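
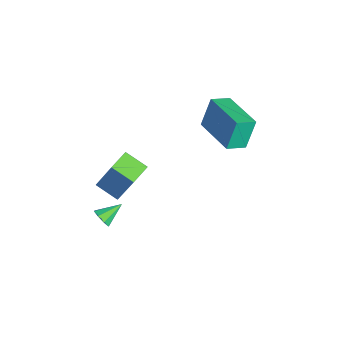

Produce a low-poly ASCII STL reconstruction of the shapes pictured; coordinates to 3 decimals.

solid 
facet normal -0.506 -0.748 0.430
outer loop
vertex 1.512 -3.16 4.376
vertex 0.7 -2.551 4.481
vertex 0.798 -3.78 2.456
endloop
endfacet
facet normal 0.796 -0.597 -0.103
outer loop
vertex 1.36 -2.949 1.979
vertex 1.512 -3.16 4.376
vertex 0.798 -3.78 2.456
endloop
endfacet
facet normal -0.506 -0.748 0.429
outer loop
vertex 0.798 -3.78 2.456
vertex 0.7 -2.551 4.481
vertex -0.013 -3.171 2.561
endloop
endfacet
facet normal -0.334 -0.289 -0.897
outer loop
vertex -0.013 -3.171 2.561
vertex 1.36 -2.949 1.979
vertex 0.798 -3.78 2.456
endloop
endfacet
facet normal 0.333 0.290 0.897
outer loop
vertex 1.512 -3.16 4.376
vertex 1.262 -1.72 4.004
vertex 0.7 -2.551 4.481
endloop
endfacet
facet normal 0.796 -0.596 -0.103
outer loop
vertex 2.073 -2.329 3.899
vertex 1.512 -3.16 4.376
vertex 1.36 -2.949 1.979
endloop
endfacet
facet normal 0.334 0.290 0.897
outer loop
vertex 2.073 -2.329 3.899
vertex 1.262 -1.72 4.004
vertex 1.512 -3.16 4.376
endloop
endfacet
facet normal -0.796 0.597 0.103
outer loop
vertex 0.7 -2.551 4.481
vertex 1.262 -1.72 4.004
vertex -0.013 -3.171 2.561
endloop
endfacet
facet normal -0.333 -0.290 -0.897
outer loop
vertex 0.548 -2.34 2.084
vertex 1.36 -2.949 1.979
vertex -0.013 -3.171 2.561
endloop
endfacet
facet normal -0.796 0.597 0.103
outer loop
vertex -0.013 -3.171 2.561
vertex 1.262 -1.72 4.004
vertex 0.548 -2.34 2.084
endloop
endfacet
facet normal 0.506 0.748 -0.429
outer loop
vertex 0.548 -2.34 2.084
vertex 2.073 -2.329 3.899
vertex 1.36 -2.949 1.979
endloop
endfacet
facet normal 0.506 0.748 -0.430
outer loop
vertex 1.262 -1.72 4.004
vertex 2.073 -2.329 3.899
vertex 0.548 -2.34 2.084
endloop
endfacet
facet normal 0.360 -0.803 -0.474
outer loop
vertex -0.19 -3.479 -1.364
vertex -0.652 -3.552 -1.591
vertex -0.221 -3.288 -1.711
endloop
endfacet
facet normal 0.708 0.643 0.291
outer loop
vertex -0.19 -3.479 -1.364
vertex -0.221 -3.288 -1.711
vertex -1.048 -2.668 -1.069
endloop
endfacet
facet normal 0.361 -0.804 -0.473
outer loop
vertex -0.221 -3.288 -1.711
vertex -0.652 -3.552 -1.591
vertex -0.504 -3.252 -1.988
endloop
endfacet
facet normal 0.408 0.860 -0.305
outer loop
vertex -0.221 -3.288 -1.711
vertex -0.504 -3.252 -1.988
vertex -1.048 -2.668 -1.069
endloop
endfacet
facet normal 0.358 -0.804 -0.474
outer loop
vertex -0.504 -3.252 -1.988
vertex -0.652 -3.552 -1.591
vertex -0.874 -3.391 -2.032
endloop
endfacet
facet normal -0.214 0.762 -0.611
outer loop
vertex -0.504 -3.252 -1.988
vertex -0.874 -3.391 -2.032
vertex -1.048 -2.668 -1.069
endloop
endfacet
facet normal 0.360 -0.803 -0.475
outer loop
vertex -0.874 -3.391 -2.032
vertex -0.652 -3.552 -1.591
vertex -1.114 -3.625 -1.818
endloop
endfacet
facet normal -0.796 0.406 -0.449
outer loop
vertex -0.874 -3.391 -2.032
vertex -1.114 -3.625 -1.818
vertex -1.048 -2.668 -1.069
endloop
endfacet
facet normal 0.359 -0.805 -0.473
outer loop
vertex -1.114 -3.625 -1.818
vertex -0.652 -3.552 -1.591
vertex -1.084 -3.816 -1.47
endloop
endfacet
facet normal -0.996 0.001 0.086
outer loop
vertex -1.114 -3.625 -1.818
vertex -1.084 -3.816 -1.47
vertex -1.048 -2.668 -1.069
endloop
endfacet
facet normal 0.359 -0.804 -0.474
outer loop
vertex -1.084 -3.816 -1.47
vertex -0.652 -3.552 -1.591
vertex -0.801 -3.853 -1.193
endloop
endfacet
facet normal -0.697 -0.217 0.683
outer loop
vertex -1.084 -3.816 -1.47
vertex -0.801 -3.853 -1.193
vertex -1.048 -2.668 -1.069
endloop
endfacet
facet normal 0.360 -0.804 -0.473
outer loop
vertex -0.801 -3.853 -1.193
vertex -0.652 -3.552 -1.591
vertex -0.43 -3.713 -1.149
endloop
endfacet
facet normal -0.073 -0.119 0.990
outer loop
vertex -0.801 -3.853 -1.193
vertex -0.43 -3.713 -1.149
vertex -1.048 -2.668 -1.069
endloop
endfacet
facet normal 0.360 -0.804 -0.474
outer loop
vertex -0.43 -3.713 -1.149
vertex -0.652 -3.552 -1.591
vertex -0.19 -3.479 -1.364
endloop
endfacet
facet normal 0.509 0.238 0.827
outer loop
vertex -0.43 -3.713 -1.149
vertex -0.19 -3.479 -1.364
vertex -1.048 -2.668 -1.069
endloop
endfacet
facet normal -0.906 -0.415 -0.089
outer loop
vertex -4.117 1.362 2.851
vertex -4.476 2.223 2.491
vertex -3.774 0.914 1.44
endloop
endfacet
facet normal 0.359 -0.861 0.361
outer loop
vertex -1.844 1.797 1.629
vertex -4.117 1.362 2.851
vertex -3.774 0.914 1.44
endloop
endfacet
facet normal -0.906 -0.414 -0.090
outer loop
vertex -3.774 0.914 1.44
vertex -4.476 2.223 2.491
vertex -4.132 1.776 1.079
endloop
endfacet
facet normal 0.226 -0.295 -0.928
outer loop
vertex -4.132 1.776 1.079
vertex -1.844 1.797 1.629
vertex -3.774 0.914 1.44
endloop
endfacet
facet normal -0.226 0.294 0.929
outer loop
vertex -4.117 1.362 2.851
vertex -2.546 3.106 2.68
vertex -4.476 2.223 2.491
endloop
endfacet
facet normal 0.358 -0.861 0.360
outer loop
vertex -2.188 2.244 3.041
vertex -4.117 1.362 2.851
vertex -1.844 1.797 1.629
endloop
endfacet
facet normal -0.226 0.295 0.928
outer loop
vertex -2.188 2.244 3.041
vertex -2.546 3.106 2.68
vertex -4.117 1.362 2.851
endloop
endfacet
facet normal -0.359 0.861 -0.360
outer loop
vertex -4.476 2.223 2.491
vertex -2.546 3.106 2.68
vertex -4.132 1.776 1.079
endloop
endfacet
facet normal 0.226 -0.294 -0.929
outer loop
vertex -2.203 2.658 1.269
vertex -1.844 1.797 1.629
vertex -4.132 1.776 1.079
endloop
endfacet
facet normal -0.358 0.861 -0.361
outer loop
vertex -4.132 1.776 1.079
vertex -2.546 3.106 2.68
vertex -2.203 2.658 1.269
endloop
endfacet
facet normal 0.905 0.415 0.089
outer loop
vertex -2.203 2.658 1.269
vertex -2.188 2.244 3.041
vertex -1.844 1.797 1.629
endloop
endfacet
facet normal 0.906 0.414 0.089
outer loop
vertex -2.546 3.106 2.68
vertex -2.188 2.244 3.041
vertex -2.203 2.658 1.269
endloop
endfacet

endsolid


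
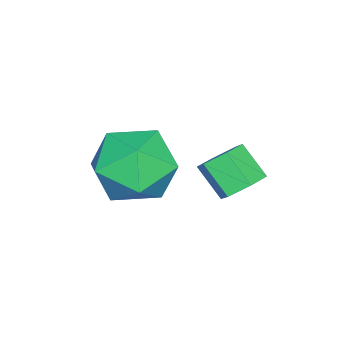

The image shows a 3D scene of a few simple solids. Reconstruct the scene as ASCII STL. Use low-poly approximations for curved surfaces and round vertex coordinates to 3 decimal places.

solid 
facet normal 0.258 0.687 -0.680
outer loop
vertex -1.172 -0.952 -1.979
vertex -1.451 -0.489 -1.617
vertex -0.824 -0.637 -1.529
endloop
endfacet
facet normal 0.804 -0.542 -0.242
outer loop
vertex -1.172 -0.952 -1.979
vertex -0.824 -0.637 -1.529
vertex -1.45 -1.693 -1.244
endloop
endfacet
facet normal 0.804 -0.542 -0.244
outer loop
vertex -1.45 -1.693 -1.244
vertex -0.824 -0.637 -1.529
vertex -1.102 -1.379 -0.795
endloop
endfacet
facet normal -0.258 -0.687 0.680
outer loop
vertex -1.45 -1.693 -1.244
vertex -1.102 -1.379 -0.795
vertex -1.729 -1.231 -0.883
endloop
endfacet
facet normal 0.258 0.687 -0.680
outer loop
vertex -0.824 -0.637 -1.529
vertex -1.451 -0.489 -1.617
vertex -1.103 -0.175 -1.168
endloop
endfacet
facet normal 0.865 0.149 0.478
outer loop
vertex -0.824 -0.637 -1.529
vertex -1.103 -0.175 -1.168
vertex -1.102 -1.379 -0.795
endloop
endfacet
facet normal 0.866 0.149 0.477
outer loop
vertex -1.102 -1.379 -0.795
vertex -1.103 -0.175 -1.168
vertex -1.381 -0.916 -0.433
endloop
endfacet
facet normal -0.258 -0.687 0.680
outer loop
vertex -1.102 -1.379 -0.795
vertex -1.381 -0.916 -0.433
vertex -1.729 -1.231 -0.883
endloop
endfacet
facet normal 0.258 0.687 -0.680
outer loop
vertex -1.103 -0.175 -1.168
vertex -1.451 -0.489 -1.617
vertex -1.73 -0.027 -1.256
endloop
endfacet
facet normal 0.062 0.691 0.720
outer loop
vertex -1.103 -0.175 -1.168
vertex -1.73 -0.027 -1.256
vertex -1.381 -0.916 -0.433
endloop
endfacet
facet normal 0.062 0.691 0.720
outer loop
vertex -1.381 -0.916 -0.433
vertex -1.73 -0.027 -1.256
vertex -2.008 -0.768 -0.521
endloop
endfacet
facet normal -0.258 -0.687 0.680
outer loop
vertex -1.381 -0.916 -0.433
vertex -2.008 -0.768 -0.521
vertex -1.729 -1.231 -0.883
endloop
endfacet
facet normal 0.258 0.687 -0.680
outer loop
vertex -1.73 -0.027 -1.256
vertex -1.451 -0.489 -1.617
vertex -2.078 -0.341 -1.705
endloop
endfacet
facet normal -0.804 0.543 0.243
outer loop
vertex -1.73 -0.027 -1.256
vertex -2.078 -0.341 -1.705
vertex -2.008 -0.768 -0.521
endloop
endfacet
facet normal -0.805 0.542 0.243
outer loop
vertex -2.008 -0.768 -0.521
vertex -2.078 -0.341 -1.705
vertex -2.356 -1.083 -0.971
endloop
endfacet
facet normal -0.258 -0.687 0.680
outer loop
vertex -2.008 -0.768 -0.521
vertex -2.356 -1.083 -0.971
vertex -1.729 -1.231 -0.883
endloop
endfacet
facet normal 0.258 0.687 -0.680
outer loop
vertex -2.078 -0.341 -1.705
vertex -1.451 -0.489 -1.617
vertex -1.799 -0.804 -2.067
endloop
endfacet
facet normal -0.866 -0.148 -0.478
outer loop
vertex -2.078 -0.341 -1.705
vertex -1.799 -0.804 -2.067
vertex -2.356 -1.083 -0.971
endloop
endfacet
facet normal -0.866 -0.149 -0.478
outer loop
vertex -2.356 -1.083 -0.971
vertex -1.799 -0.804 -2.067
vertex -2.077 -1.545 -1.332
endloop
endfacet
facet normal -0.258 -0.687 0.680
outer loop
vertex -2.356 -1.083 -0.971
vertex -2.077 -1.545 -1.332
vertex -1.729 -1.231 -0.883
endloop
endfacet
facet normal 0.258 0.687 -0.680
outer loop
vertex -1.799 -0.804 -2.067
vertex -1.451 -0.489 -1.617
vertex -1.172 -0.952 -1.979
endloop
endfacet
facet normal -0.062 -0.691 -0.720
outer loop
vertex -1.799 -0.804 -2.067
vertex -1.172 -0.952 -1.979
vertex -2.077 -1.545 -1.332
endloop
endfacet
facet normal -0.062 -0.691 -0.720
outer loop
vertex -2.077 -1.545 -1.332
vertex -1.172 -0.952 -1.979
vertex -1.45 -1.693 -1.244
endloop
endfacet
facet normal -0.258 -0.687 0.680
outer loop
vertex -2.077 -1.545 -1.332
vertex -1.45 -1.693 -1.244
vertex -1.729 -1.231 -0.883
endloop
endfacet
facet normal -0.339 0.881 -0.329
outer loop
vertex -0.346 -2.113 -1.685
vertex -1.384 -2.299 -1.115
vertex -0.483 -1.743 -0.553
endloop
endfacet
facet normal 0.369 0.896 -0.248
outer loop
vertex -0.346 -2.113 -1.685
vertex -0.483 -1.743 -0.553
vertex 0.543 -2.261 -0.895
endloop
endfacet
facet normal 0.648 0.383 -0.658
outer loop
vertex -0.346 -2.113 -1.685
vertex 0.543 -2.261 -0.895
vertex 0.276 -3.137 -1.668
endloop
endfacet
facet normal 0.112 0.052 -0.992
outer loop
vertex -0.346 -2.113 -1.685
vertex 0.276 -3.137 -1.668
vertex -0.915 -3.161 -1.804
endloop
endfacet
facet normal -0.498 0.360 -0.789
outer loop
vertex -0.346 -2.113 -1.685
vertex -0.915 -3.161 -1.804
vertex -1.384 -2.299 -1.115
endloop
endfacet
facet normal 0.517 0.739 0.432
outer loop
vertex 0.543 -2.261 -0.895
vertex -0.483 -1.743 -0.553
vertex 0.055 -2.539 0.164
endloop
endfacet
facet normal -0.630 0.716 0.302
outer loop
vertex -0.483 -1.743 -0.553
vertex -1.384 -2.299 -1.115
vertex -1.136 -2.563 0.028
endloop
endfacet
facet normal -0.887 -0.129 -0.443
outer loop
vertex -1.384 -2.299 -1.115
vertex -0.915 -3.161 -1.804
vertex -1.403 -3.439 -0.745
endloop
endfacet
facet normal 0.101 -0.627 -0.772
outer loop
vertex -0.915 -3.161 -1.804
vertex 0.276 -3.137 -1.668
vertex -0.377 -3.957 -1.087
endloop
endfacet
facet normal 0.969 -0.091 -0.231
outer loop
vertex 0.276 -3.137 -1.668
vertex 0.543 -2.261 -0.895
vertex 0.524 -3.401 -0.525
endloop
endfacet
facet normal -0.112 -0.052 0.992
outer loop
vertex -0.514 -3.587 0.045
vertex 0.055 -2.539 0.164
vertex -1.136 -2.563 0.028
endloop
endfacet
facet normal -0.648 -0.383 0.658
outer loop
vertex -0.514 -3.587 0.045
vertex -1.136 -2.563 0.028
vertex -1.403 -3.439 -0.745
endloop
endfacet
facet normal -0.369 -0.896 0.248
outer loop
vertex -0.514 -3.587 0.045
vertex -1.403 -3.439 -0.745
vertex -0.377 -3.957 -1.087
endloop
endfacet
facet normal 0.339 -0.881 0.329
outer loop
vertex -0.514 -3.587 0.045
vertex -0.377 -3.957 -1.087
vertex 0.524 -3.401 -0.525
endloop
endfacet
facet normal 0.498 -0.360 0.789
outer loop
vertex -0.514 -3.587 0.045
vertex 0.524 -3.401 -0.525
vertex 0.055 -2.539 0.164
endloop
endfacet
facet normal -0.101 0.627 0.772
outer loop
vertex -1.136 -2.563 0.028
vertex 0.055 -2.539 0.164
vertex -0.483 -1.743 -0.553
endloop
endfacet
facet normal -0.969 0.091 0.231
outer loop
vertex -1.403 -3.439 -0.745
vertex -1.136 -2.563 0.028
vertex -1.384 -2.299 -1.115
endloop
endfacet
facet normal -0.517 -0.739 -0.432
outer loop
vertex -0.377 -3.957 -1.087
vertex -1.403 -3.439 -0.745
vertex -0.915 -3.161 -1.804
endloop
endfacet
facet normal 0.630 -0.716 -0.302
outer loop
vertex 0.524 -3.401 -0.525
vertex -0.377 -3.957 -1.087
vertex 0.276 -3.137 -1.668
endloop
endfacet
facet normal 0.887 0.129 0.443
outer loop
vertex 0.055 -2.539 0.164
vertex 0.524 -3.401 -0.525
vertex 0.543 -2.261 -0.895
endloop
endfacet

endsolid


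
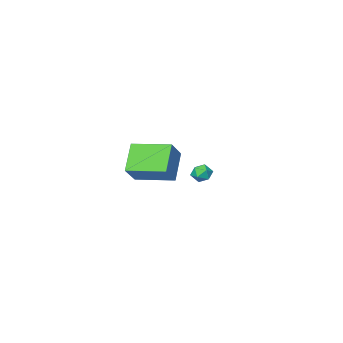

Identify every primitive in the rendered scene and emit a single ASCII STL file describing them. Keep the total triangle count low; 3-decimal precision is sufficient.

solid 
facet normal -0.576 0.811 0.101
outer loop
vertex 3.088 2.513 4.624
vertex 4.057 3.373 3.248
vertex 2.101 1.943 3.573
endloop
endfacet
facet normal -0.513 -0.455 0.728
outer loop
vertex 3.363 0.167 3.352
vertex 3.088 2.513 4.624
vertex 2.101 1.943 3.573
endloop
endfacet
facet normal -0.576 0.811 0.101
outer loop
vertex 2.101 1.943 3.573
vertex 4.057 3.373 3.248
vertex 3.07 2.803 2.197
endloop
endfacet
facet normal -0.636 -0.368 -0.678
outer loop
vertex 3.07 2.803 2.197
vertex 3.363 0.167 3.352
vertex 2.101 1.943 3.573
endloop
endfacet
facet normal 0.636 0.368 0.678
outer loop
vertex 3.088 2.513 4.624
vertex 5.319 1.597 3.027
vertex 4.057 3.373 3.248
endloop
endfacet
facet normal -0.513 -0.455 0.728
outer loop
vertex 4.35 0.737 4.403
vertex 3.088 2.513 4.624
vertex 3.363 0.167 3.352
endloop
endfacet
facet normal 0.636 0.368 0.678
outer loop
vertex 4.35 0.737 4.403
vertex 5.319 1.597 3.027
vertex 3.088 2.513 4.624
endloop
endfacet
facet normal 0.513 0.455 -0.728
outer loop
vertex 4.057 3.373 3.248
vertex 5.319 1.597 3.027
vertex 3.07 2.803 2.197
endloop
endfacet
facet normal -0.636 -0.368 -0.678
outer loop
vertex 4.332 1.027 1.976
vertex 3.363 0.167 3.352
vertex 3.07 2.803 2.197
endloop
endfacet
facet normal 0.513 0.455 -0.728
outer loop
vertex 3.07 2.803 2.197
vertex 5.319 1.597 3.027
vertex 4.332 1.027 1.976
endloop
endfacet
facet normal 0.576 -0.811 -0.101
outer loop
vertex 4.332 1.027 1.976
vertex 4.35 0.737 4.403
vertex 3.363 0.167 3.352
endloop
endfacet
facet normal 0.576 -0.811 -0.101
outer loop
vertex 5.319 1.597 3.027
vertex 4.35 0.737 4.403
vertex 4.332 1.027 1.976
endloop
endfacet
facet normal -0.869 -0.041 0.493
outer loop
vertex -3.46 -2.641 -0.556
vertex -3.473 -3.319 -0.635
vertex -3.174 -3.044 -0.085
endloop
endfacet
facet normal -0.472 0.507 0.721
outer loop
vertex -3.46 -2.641 -0.556
vertex -3.174 -3.044 -0.085
vertex -2.858 -2.471 -0.281
endloop
endfacet
facet normal -0.336 0.928 0.163
outer loop
vertex -3.46 -2.641 -0.556
vertex -2.858 -2.471 -0.281
vertex -2.962 -2.391 -0.952
endloop
endfacet
facet normal -0.649 0.640 -0.411
outer loop
vertex -3.46 -2.641 -0.556
vertex -2.962 -2.391 -0.952
vertex -3.342 -2.916 -1.17
endloop
endfacet
facet normal -0.977 0.043 -0.207
outer loop
vertex -3.46 -2.641 -0.556
vertex -3.342 -2.916 -1.17
vertex -3.473 -3.319 -0.635
endloop
endfacet
facet normal 0.149 0.246 0.958
outer loop
vertex -2.858 -2.471 -0.281
vertex -3.174 -3.044 -0.085
vertex -2.498 -3.044 -0.19
endloop
endfacet
facet normal -0.494 -0.640 0.589
outer loop
vertex -3.174 -3.044 -0.085
vertex -3.473 -3.319 -0.635
vertex -2.878 -3.569 -0.408
endloop
endfacet
facet normal -0.668 -0.506 -0.545
outer loop
vertex -3.473 -3.319 -0.635
vertex -3.342 -2.916 -1.17
vertex -2.982 -3.489 -1.079
endloop
endfacet
facet normal -0.136 0.462 -0.876
outer loop
vertex -3.342 -2.916 -1.17
vertex -2.962 -2.391 -0.952
vertex -2.666 -2.916 -1.275
endloop
endfacet
facet normal 0.369 0.928 0.053
outer loop
vertex -2.962 -2.391 -0.952
vertex -2.858 -2.471 -0.281
vertex -2.367 -2.641 -0.725
endloop
endfacet
facet normal 0.649 -0.640 0.411
outer loop
vertex -2.38 -3.319 -0.804
vertex -2.498 -3.044 -0.19
vertex -2.878 -3.569 -0.408
endloop
endfacet
facet normal 0.336 -0.928 -0.163
outer loop
vertex -2.38 -3.319 -0.804
vertex -2.878 -3.569 -0.408
vertex -2.982 -3.489 -1.079
endloop
endfacet
facet normal 0.472 -0.507 -0.721
outer loop
vertex -2.38 -3.319 -0.804
vertex -2.982 -3.489 -1.079
vertex -2.666 -2.916 -1.275
endloop
endfacet
facet normal 0.869 0.041 -0.493
outer loop
vertex -2.38 -3.319 -0.804
vertex -2.666 -2.916 -1.275
vertex -2.367 -2.641 -0.725
endloop
endfacet
facet normal 0.977 -0.043 0.207
outer loop
vertex -2.38 -3.319 -0.804
vertex -2.367 -2.641 -0.725
vertex -2.498 -3.044 -0.19
endloop
endfacet
facet normal 0.136 -0.462 0.876
outer loop
vertex -2.878 -3.569 -0.408
vertex -2.498 -3.044 -0.19
vertex -3.174 -3.044 -0.085
endloop
endfacet
facet normal -0.369 -0.928 -0.053
outer loop
vertex -2.982 -3.489 -1.079
vertex -2.878 -3.569 -0.408
vertex -3.473 -3.319 -0.635
endloop
endfacet
facet normal -0.149 -0.246 -0.958
outer loop
vertex -2.666 -2.916 -1.275
vertex -2.982 -3.489 -1.079
vertex -3.342 -2.916 -1.17
endloop
endfacet
facet normal 0.494 0.640 -0.589
outer loop
vertex -2.367 -2.641 -0.725
vertex -2.666 -2.916 -1.275
vertex -2.962 -2.391 -0.952
endloop
endfacet
facet normal 0.668 0.506 0.545
outer loop
vertex -2.498 -3.044 -0.19
vertex -2.367 -2.641 -0.725
vertex -2.858 -2.471 -0.281
endloop
endfacet

endsolid


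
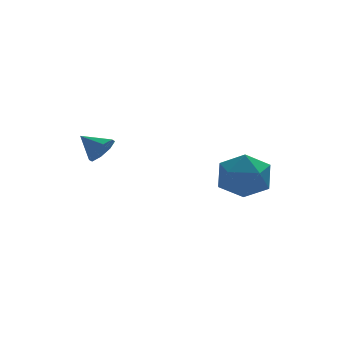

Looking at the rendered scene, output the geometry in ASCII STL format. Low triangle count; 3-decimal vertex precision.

solid 
facet normal -0.804 0.573 -0.156
outer loop
vertex 2.162 -0.457 0.144
vertex 1.544 -1.333 0.112
vertex 1.719 -0.834 1.045
endloop
endfacet
facet normal -0.314 0.921 0.231
outer loop
vertex 2.162 -0.457 0.144
vertex 1.719 -0.834 1.045
vertex 2.734 -0.489 1.051
endloop
endfacet
facet normal 0.289 0.946 -0.149
outer loop
vertex 2.162 -0.457 0.144
vertex 2.734 -0.489 1.051
vertex 3.186 -0.774 0.121
endloop
endfacet
facet normal 0.173 0.613 -0.771
outer loop
vertex 2.162 -0.457 0.144
vertex 3.186 -0.774 0.121
vertex 2.45 -1.296 -0.459
endloop
endfacet
facet normal -0.504 0.384 -0.774
outer loop
vertex 2.162 -0.457 0.144
vertex 2.45 -1.296 -0.459
vertex 1.544 -1.333 0.112
endloop
endfacet
facet normal -0.188 0.540 0.821
outer loop
vertex 2.734 -0.489 1.051
vertex 1.719 -0.834 1.045
vertex 2.47 -1.384 1.579
endloop
endfacet
facet normal -0.980 -0.022 0.196
outer loop
vertex 1.719 -0.834 1.045
vertex 1.544 -1.333 0.112
vertex 1.734 -1.906 0.999
endloop
endfacet
facet normal -0.494 -0.329 -0.805
outer loop
vertex 1.544 -1.333 0.112
vertex 2.45 -1.296 -0.459
vertex 2.186 -2.191 0.069
endloop
endfacet
facet normal 0.600 0.043 -0.799
outer loop
vertex 2.45 -1.296 -0.459
vertex 3.186 -0.774 0.121
vertex 3.201 -1.846 0.075
endloop
endfacet
facet normal 0.788 0.580 0.206
outer loop
vertex 3.186 -0.774 0.121
vertex 2.734 -0.489 1.051
vertex 3.376 -1.347 1.008
endloop
endfacet
facet normal -0.173 -0.613 0.771
outer loop
vertex 2.758 -2.223 0.976
vertex 2.47 -1.384 1.579
vertex 1.734 -1.906 0.999
endloop
endfacet
facet normal -0.289 -0.946 0.149
outer loop
vertex 2.758 -2.223 0.976
vertex 1.734 -1.906 0.999
vertex 2.186 -2.191 0.069
endloop
endfacet
facet normal 0.314 -0.921 -0.231
outer loop
vertex 2.758 -2.223 0.976
vertex 2.186 -2.191 0.069
vertex 3.201 -1.846 0.075
endloop
endfacet
facet normal 0.804 -0.573 0.156
outer loop
vertex 2.758 -2.223 0.976
vertex 3.201 -1.846 0.075
vertex 3.376 -1.347 1.008
endloop
endfacet
facet normal 0.504 -0.384 0.774
outer loop
vertex 2.758 -2.223 0.976
vertex 3.376 -1.347 1.008
vertex 2.47 -1.384 1.579
endloop
endfacet
facet normal -0.600 -0.043 0.799
outer loop
vertex 1.734 -1.906 0.999
vertex 2.47 -1.384 1.579
vertex 1.719 -0.834 1.045
endloop
endfacet
facet normal -0.788 -0.580 -0.206
outer loop
vertex 2.186 -2.191 0.069
vertex 1.734 -1.906 0.999
vertex 1.544 -1.333 0.112
endloop
endfacet
facet normal 0.188 -0.540 -0.821
outer loop
vertex 3.201 -1.846 0.075
vertex 2.186 -2.191 0.069
vertex 2.45 -1.296 -0.459
endloop
endfacet
facet normal 0.980 0.022 -0.196
outer loop
vertex 3.376 -1.347 1.008
vertex 3.201 -1.846 0.075
vertex 3.186 -0.774 0.121
endloop
endfacet
facet normal 0.494 0.329 0.805
outer loop
vertex 2.47 -1.384 1.579
vertex 3.376 -1.347 1.008
vertex 2.734 -0.489 1.051
endloop
endfacet
facet normal 0.628 -0.571 -0.528
outer loop
vertex -1.396 2.813 0.768
vertex -1.794 2.284 0.867
vertex -1.75 2.763 0.401
endloop
endfacet
facet normal -0.004 0.991 -0.131
outer loop
vertex -1.396 2.813 0.768
vertex -1.75 2.763 0.401
vertex -2.466 2.896 1.433
endloop
endfacet
facet normal 0.627 -0.572 -0.529
outer loop
vertex -1.75 2.763 0.401
vertex -1.794 2.284 0.867
vertex -2.131 2.432 0.307
endloop
endfacet
facet normal -0.518 0.725 -0.453
outer loop
vertex -1.75 2.763 0.401
vertex -2.131 2.432 0.307
vertex -2.466 2.896 1.433
endloop
endfacet
facet normal 0.627 -0.573 -0.528
outer loop
vertex -2.131 2.432 0.307
vertex -1.794 2.284 0.867
vertex -2.314 2.015 0.542
endloop
endfacet
facet normal -0.913 0.201 -0.355
outer loop
vertex -2.131 2.432 0.307
vertex -2.314 2.015 0.542
vertex -2.466 2.896 1.433
endloop
endfacet
facet normal 0.627 -0.573 -0.529
outer loop
vertex -2.314 2.015 0.542
vertex -1.794 2.284 0.867
vertex -2.193 1.755 0.967
endloop
endfacet
facet normal -0.956 -0.272 0.106
outer loop
vertex -2.314 2.015 0.542
vertex -2.193 1.755 0.967
vertex -2.466 2.896 1.433
endloop
endfacet
facet normal 0.627 -0.573 -0.528
outer loop
vertex -2.193 1.755 0.967
vertex -1.794 2.284 0.867
vertex -1.838 1.805 1.334
endloop
endfacet
facet normal -0.624 -0.419 0.660
outer loop
vertex -2.193 1.755 0.967
vertex -1.838 1.805 1.334
vertex -2.466 2.896 1.433
endloop
endfacet
facet normal 0.628 -0.572 -0.528
outer loop
vertex -1.838 1.805 1.334
vertex -1.794 2.284 0.867
vertex -1.458 2.136 1.427
endloop
endfacet
facet normal -0.108 -0.152 0.982
outer loop
vertex -1.838 1.805 1.334
vertex -1.458 2.136 1.427
vertex -2.466 2.896 1.433
endloop
endfacet
facet normal 0.627 -0.573 -0.528
outer loop
vertex -1.458 2.136 1.427
vertex -1.794 2.284 0.867
vertex -1.274 2.553 1.193
endloop
endfacet
facet normal 0.285 0.371 0.884
outer loop
vertex -1.458 2.136 1.427
vertex -1.274 2.553 1.193
vertex -2.466 2.896 1.433
endloop
endfacet
facet normal 0.627 -0.571 -0.529
outer loop
vertex -1.274 2.553 1.193
vertex -1.794 2.284 0.867
vertex -1.396 2.813 0.768
endloop
endfacet
facet normal 0.328 0.845 0.423
outer loop
vertex -1.274 2.553 1.193
vertex -1.396 2.813 0.768
vertex -2.466 2.896 1.433
endloop
endfacet

endsolid


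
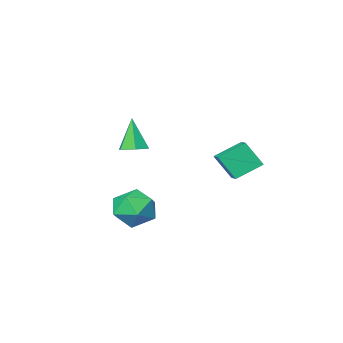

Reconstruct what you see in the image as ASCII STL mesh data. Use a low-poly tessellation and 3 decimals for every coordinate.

solid 
facet normal -0.115 0.201 0.973
outer loop
vertex 3.428 0.224 -0.501
vertex 3.533 -0.922 -0.252
vertex 4.49 -0.236 -0.28
endloop
endfacet
facet normal 0.192 0.748 0.635
outer loop
vertex 3.428 0.224 -0.501
vertex 4.49 -0.236 -0.28
vertex 4.355 0.541 -1.155
endloop
endfacet
facet normal -0.248 0.962 0.115
outer loop
vertex 3.428 0.224 -0.501
vertex 4.355 0.541 -1.155
vertex 3.315 0.334 -1.668
endloop
endfacet
facet normal -0.827 0.546 0.132
outer loop
vertex 3.428 0.224 -0.501
vertex 3.315 0.334 -1.668
vertex 2.807 -0.57 -1.11
endloop
endfacet
facet normal -0.746 0.076 0.662
outer loop
vertex 3.428 0.224 -0.501
vertex 2.807 -0.57 -1.11
vertex 3.533 -0.922 -0.252
endloop
endfacet
facet normal 0.793 0.511 0.332
outer loop
vertex 4.355 0.541 -1.155
vertex 4.49 -0.236 -0.28
vertex 5.033 -0.41 -1.31
endloop
endfacet
facet normal 0.295 -0.375 0.879
outer loop
vertex 4.49 -0.236 -0.28
vertex 3.533 -0.922 -0.252
vertex 4.525 -1.314 -0.752
endloop
endfacet
facet normal -0.724 -0.578 0.376
outer loop
vertex 3.533 -0.922 -0.252
vertex 2.807 -0.57 -1.11
vertex 3.485 -1.521 -1.265
endloop
endfacet
facet normal -0.856 0.183 -0.483
outer loop
vertex 2.807 -0.57 -1.11
vertex 3.315 0.334 -1.668
vertex 3.35 -0.744 -2.14
endloop
endfacet
facet normal 0.081 0.856 -0.510
outer loop
vertex 3.315 0.334 -1.668
vertex 4.355 0.541 -1.155
vertex 4.307 -0.058 -2.168
endloop
endfacet
facet normal 0.827 -0.546 -0.132
outer loop
vertex 4.412 -1.204 -1.919
vertex 5.033 -0.41 -1.31
vertex 4.525 -1.314 -0.752
endloop
endfacet
facet normal 0.248 -0.962 -0.115
outer loop
vertex 4.412 -1.204 -1.919
vertex 4.525 -1.314 -0.752
vertex 3.485 -1.521 -1.265
endloop
endfacet
facet normal -0.192 -0.748 -0.635
outer loop
vertex 4.412 -1.204 -1.919
vertex 3.485 -1.521 -1.265
vertex 3.35 -0.744 -2.14
endloop
endfacet
facet normal 0.115 -0.201 -0.973
outer loop
vertex 4.412 -1.204 -1.919
vertex 3.35 -0.744 -2.14
vertex 4.307 -0.058 -2.168
endloop
endfacet
facet normal 0.746 -0.076 -0.662
outer loop
vertex 4.412 -1.204 -1.919
vertex 4.307 -0.058 -2.168
vertex 5.033 -0.41 -1.31
endloop
endfacet
facet normal 0.856 -0.183 0.483
outer loop
vertex 4.525 -1.314 -0.752
vertex 5.033 -0.41 -1.31
vertex 4.49 -0.236 -0.28
endloop
endfacet
facet normal -0.081 -0.856 0.510
outer loop
vertex 3.485 -1.521 -1.265
vertex 4.525 -1.314 -0.752
vertex 3.533 -0.922 -0.252
endloop
endfacet
facet normal -0.793 -0.511 -0.332
outer loop
vertex 3.35 -0.744 -2.14
vertex 3.485 -1.521 -1.265
vertex 2.807 -0.57 -1.11
endloop
endfacet
facet normal -0.295 0.375 -0.879
outer loop
vertex 4.307 -0.058 -2.168
vertex 3.35 -0.744 -2.14
vertex 3.315 0.334 -1.668
endloop
endfacet
facet normal 0.724 0.578 -0.376
outer loop
vertex 5.033 -0.41 -1.31
vertex 4.307 -0.058 -2.168
vertex 4.355 0.541 -1.155
endloop
endfacet
facet normal 0.117 0.301 -0.946
outer loop
vertex 3.376 -2.67 1.596
vertex 2.637 -2.734 1.484
vertex 2.925 -2.085 1.726
endloop
endfacet
facet normal 0.706 0.416 0.573
outer loop
vertex 3.376 -2.67 1.596
vertex 2.925 -2.085 1.726
vertex 2.423 -3.286 3.216
endloop
endfacet
facet normal 0.117 0.301 -0.946
outer loop
vertex 2.925 -2.085 1.726
vertex 2.637 -2.734 1.484
vertex 2.186 -2.15 1.614
endloop
endfacet
facet normal -0.159 0.794 0.587
outer loop
vertex 2.925 -2.085 1.726
vertex 2.186 -2.15 1.614
vertex 2.423 -3.286 3.216
endloop
endfacet
facet normal 0.117 0.301 -0.946
outer loop
vertex 2.186 -2.15 1.614
vertex 2.637 -2.734 1.484
vertex 1.899 -2.799 1.372
endloop
endfacet
facet normal -0.903 0.276 0.330
outer loop
vertex 2.186 -2.15 1.614
vertex 1.899 -2.799 1.372
vertex 2.423 -3.286 3.216
endloop
endfacet
facet normal 0.117 0.301 -0.947
outer loop
vertex 1.899 -2.799 1.372
vertex 2.637 -2.734 1.484
vertex 2.35 -3.384 1.242
endloop
endfacet
facet normal -0.784 -0.618 0.060
outer loop
vertex 1.899 -2.799 1.372
vertex 2.35 -3.384 1.242
vertex 2.423 -3.286 3.216
endloop
endfacet
facet normal 0.117 0.301 -0.947
outer loop
vertex 2.35 -3.384 1.242
vertex 2.637 -2.734 1.484
vertex 3.089 -3.319 1.354
endloop
endfacet
facet normal 0.081 -0.996 0.046
outer loop
vertex 2.35 -3.384 1.242
vertex 3.089 -3.319 1.354
vertex 2.423 -3.286 3.216
endloop
endfacet
facet normal 0.117 0.301 -0.946
outer loop
vertex 3.089 -3.319 1.354
vertex 2.637 -2.734 1.484
vertex 3.376 -2.67 1.596
endloop
endfacet
facet normal 0.824 -0.478 0.303
outer loop
vertex 3.089 -3.319 1.354
vertex 3.376 -2.67 1.596
vertex 2.423 -3.286 3.216
endloop
endfacet
facet normal -0.369 0.432 -0.823
outer loop
vertex -2.208 0.645 0.661
vertex -0.893 0.37 -0.072
vertex -2.591 -0.31 0.332
endloop
endfacet
facet normal -0.859 0.180 0.479
outer loop
vertex -2.027 -0.97 1.592
vertex -2.208 0.645 0.661
vertex -2.591 -0.31 0.332
endloop
endfacet
facet normal -0.369 0.432 -0.823
outer loop
vertex -2.591 -0.31 0.332
vertex -0.893 0.37 -0.072
vertex -1.276 -0.584 -0.401
endloop
endfacet
facet normal -0.354 -0.884 -0.305
outer loop
vertex -1.276 -0.584 -0.401
vertex -2.027 -0.97 1.592
vertex -2.591 -0.31 0.332
endloop
endfacet
facet normal 0.355 0.884 0.304
outer loop
vertex -2.208 0.645 0.661
vertex -0.329 -0.29 1.188
vertex -0.893 0.37 -0.072
endloop
endfacet
facet normal -0.859 0.180 0.479
outer loop
vertex -1.644 -0.016 1.921
vertex -2.208 0.645 0.661
vertex -2.027 -0.97 1.592
endloop
endfacet
facet normal 0.354 0.884 0.305
outer loop
vertex -1.644 -0.016 1.921
vertex -0.329 -0.29 1.188
vertex -2.208 0.645 0.661
endloop
endfacet
facet normal 0.859 -0.180 -0.479
outer loop
vertex -0.893 0.37 -0.072
vertex -0.329 -0.29 1.188
vertex -1.276 -0.584 -0.401
endloop
endfacet
facet normal -0.355 -0.884 -0.305
outer loop
vertex -0.712 -1.245 0.859
vertex -2.027 -0.97 1.592
vertex -1.276 -0.584 -0.401
endloop
endfacet
facet normal 0.859 -0.180 -0.479
outer loop
vertex -1.276 -0.584 -0.401
vertex -0.329 -0.29 1.188
vertex -0.712 -1.245 0.859
endloop
endfacet
facet normal 0.369 -0.432 0.823
outer loop
vertex -0.712 -1.245 0.859
vertex -1.644 -0.016 1.921
vertex -2.027 -0.97 1.592
endloop
endfacet
facet normal 0.369 -0.432 0.823
outer loop
vertex -0.329 -0.29 1.188
vertex -1.644 -0.016 1.921
vertex -0.712 -1.245 0.859
endloop
endfacet

endsolid


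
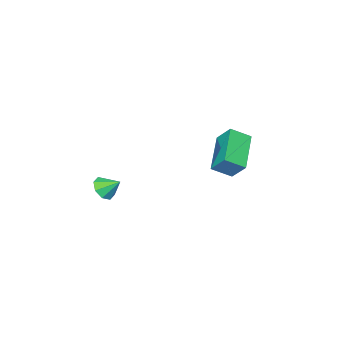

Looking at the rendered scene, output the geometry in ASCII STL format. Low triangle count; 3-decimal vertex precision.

solid 
facet normal -0.677 0.532 -0.508
outer loop
vertex -1.481 3.266 1.035
vertex 0.032 4.359 0.162
vertex -1.43 2.501 0.165
endloop
endfacet
facet normal -0.734 -0.531 0.423
outer loop
vertex -0.692 1.921 0.718
vertex -1.481 3.266 1.035
vertex -1.43 2.501 0.165
endloop
endfacet
facet normal -0.678 0.532 -0.507
outer loop
vertex -1.43 2.501 0.165
vertex 0.032 4.359 0.162
vertex 0.082 3.594 -0.708
endloop
endfacet
facet normal 0.044 -0.660 -0.750
outer loop
vertex 0.082 3.594 -0.708
vertex -0.692 1.921 0.718
vertex -1.43 2.501 0.165
endloop
endfacet
facet normal -0.044 0.660 0.750
outer loop
vertex -1.481 3.266 1.035
vertex 0.77 3.779 0.715
vertex 0.032 4.359 0.162
endloop
endfacet
facet normal -0.734 -0.530 0.424
outer loop
vertex -0.742 2.686 1.588
vertex -1.481 3.266 1.035
vertex -0.692 1.921 0.718
endloop
endfacet
facet normal -0.044 0.660 0.750
outer loop
vertex -0.742 2.686 1.588
vertex 0.77 3.779 0.715
vertex -1.481 3.266 1.035
endloop
endfacet
facet normal 0.734 0.530 -0.424
outer loop
vertex 0.032 4.359 0.162
vertex 0.77 3.779 0.715
vertex 0.082 3.594 -0.708
endloop
endfacet
facet normal 0.044 -0.660 -0.750
outer loop
vertex 0.821 3.014 -0.155
vertex -0.692 1.921 0.718
vertex 0.082 3.594 -0.708
endloop
endfacet
facet normal 0.734 0.531 -0.424
outer loop
vertex 0.082 3.594 -0.708
vertex 0.77 3.779 0.715
vertex 0.821 3.014 -0.155
endloop
endfacet
facet normal 0.677 -0.533 0.507
outer loop
vertex 0.821 3.014 -0.155
vertex -0.742 2.686 1.588
vertex -0.692 1.921 0.718
endloop
endfacet
facet normal 0.678 -0.532 0.508
outer loop
vertex 0.77 3.779 0.715
vertex -0.742 2.686 1.588
vertex 0.821 3.014 -0.155
endloop
endfacet
facet normal 0.316 -0.723 -0.614
outer loop
vertex 2.447 -2.222 -3.688
vertex 1.931 -2.639 -3.463
vertex 2.001 -2.17 -3.979
endloop
endfacet
facet normal 0.213 0.965 -0.154
outer loop
vertex 2.447 -2.222 -3.688
vertex 2.001 -2.17 -3.979
vertex 1.609 -1.901 -2.837
endloop
endfacet
facet normal 0.315 -0.723 -0.615
outer loop
vertex 2.001 -2.17 -3.979
vertex 1.931 -2.639 -3.463
vertex 1.513 -2.392 -3.968
endloop
endfacet
facet normal -0.396 0.854 -0.337
outer loop
vertex 2.001 -2.17 -3.979
vertex 1.513 -2.392 -3.968
vertex 1.609 -1.901 -2.837
endloop
endfacet
facet normal 0.317 -0.722 -0.615
outer loop
vertex 1.513 -2.392 -3.968
vertex 1.931 -2.639 -3.463
vertex 1.271 -2.759 -3.662
endloop
endfacet
facet normal -0.874 0.469 -0.129
outer loop
vertex 1.513 -2.392 -3.968
vertex 1.271 -2.759 -3.662
vertex 1.609 -1.901 -2.837
endloop
endfacet
facet normal 0.317 -0.723 -0.614
outer loop
vertex 1.271 -2.759 -3.662
vertex 1.931 -2.639 -3.463
vertex 1.415 -3.055 -3.239
endloop
endfacet
facet normal -0.938 0.037 0.345
outer loop
vertex 1.271 -2.759 -3.662
vertex 1.415 -3.055 -3.239
vertex 1.609 -1.901 -2.837
endloop
endfacet
facet normal 0.316 -0.723 -0.615
outer loop
vertex 1.415 -3.055 -3.239
vertex 1.931 -2.639 -3.463
vertex 1.862 -3.107 -2.948
endloop
endfacet
facet normal -0.551 -0.190 0.812
outer loop
vertex 1.415 -3.055 -3.239
vertex 1.862 -3.107 -2.948
vertex 1.609 -1.901 -2.837
endloop
endfacet
facet normal 0.316 -0.723 -0.615
outer loop
vertex 1.862 -3.107 -2.948
vertex 1.931 -2.639 -3.463
vertex 2.349 -2.885 -2.959
endloop
endfacet
facet normal 0.059 -0.079 0.995
outer loop
vertex 1.862 -3.107 -2.948
vertex 2.349 -2.885 -2.959
vertex 1.609 -1.901 -2.837
endloop
endfacet
facet normal 0.316 -0.722 -0.615
outer loop
vertex 2.349 -2.885 -2.959
vertex 1.931 -2.639 -3.463
vertex 2.592 -2.518 -3.265
endloop
endfacet
facet normal 0.534 0.304 0.789
outer loop
vertex 2.349 -2.885 -2.959
vertex 2.592 -2.518 -3.265
vertex 1.609 -1.901 -2.837
endloop
endfacet
facet normal 0.316 -0.723 -0.614
outer loop
vertex 2.592 -2.518 -3.265
vertex 1.931 -2.639 -3.463
vertex 2.447 -2.222 -3.688
endloop
endfacet
facet normal 0.599 0.738 0.311
outer loop
vertex 2.592 -2.518 -3.265
vertex 2.447 -2.222 -3.688
vertex 1.609 -1.901 -2.837
endloop
endfacet

endsolid


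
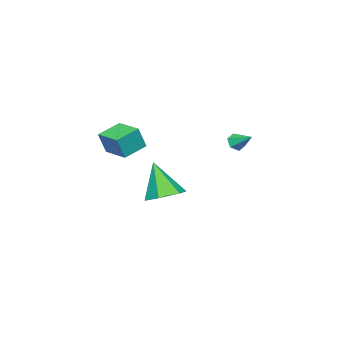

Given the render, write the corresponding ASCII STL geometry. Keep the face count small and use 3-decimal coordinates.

solid 
facet normal -0.164 -0.844 -0.511
outer loop
vertex 0.444 2.009 2.159
vertex -0.04 2.006 2.319
vertex 0.084 2.245 1.885
endloop
endfacet
facet normal 0.701 0.568 -0.432
outer loop
vertex 0.444 2.009 2.159
vertex 0.084 2.245 1.885
vertex 0.14 2.934 2.881
endloop
endfacet
facet normal -0.164 -0.844 -0.511
outer loop
vertex 0.084 2.245 1.885
vertex -0.04 2.006 2.319
vertex -0.4 2.242 2.045
endloop
endfacet
facet normal -0.187 0.813 -0.552
outer loop
vertex 0.084 2.245 1.885
vertex -0.4 2.242 2.045
vertex 0.14 2.934 2.881
endloop
endfacet
facet normal -0.164 -0.844 -0.511
outer loop
vertex -0.4 2.242 2.045
vertex -0.04 2.006 2.319
vertex -0.525 2.004 2.478
endloop
endfacet
facet normal -0.825 0.560 0.070
outer loop
vertex -0.4 2.242 2.045
vertex -0.525 2.004 2.478
vertex 0.14 2.934 2.881
endloop
endfacet
facet normal -0.164 -0.844 -0.511
outer loop
vertex -0.525 2.004 2.478
vertex -0.04 2.006 2.319
vertex -0.165 1.768 2.752
endloop
endfacet
facet normal -0.579 0.061 0.813
outer loop
vertex -0.525 2.004 2.478
vertex -0.165 1.768 2.752
vertex 0.14 2.934 2.881
endloop
endfacet
facet normal -0.166 -0.843 -0.511
outer loop
vertex -0.165 1.768 2.752
vertex -0.04 2.006 2.319
vertex 0.319 1.77 2.592
endloop
endfacet
facet normal 0.309 -0.184 0.933
outer loop
vertex -0.165 1.768 2.752
vertex 0.319 1.77 2.592
vertex 0.14 2.934 2.881
endloop
endfacet
facet normal -0.164 -0.843 -0.513
outer loop
vertex 0.319 1.77 2.592
vertex -0.04 2.006 2.319
vertex 0.444 2.009 2.159
endloop
endfacet
facet normal 0.948 0.068 0.311
outer loop
vertex 0.319 1.77 2.592
vertex 0.444 2.009 2.159
vertex 0.14 2.934 2.881
endloop
endfacet
facet normal 0.109 0.410 -0.906
outer loop
vertex 0.999 -2.265 -1.944
vertex 0.222 -1.647 -1.758
vertex 1.162 -1.364 -1.517
endloop
endfacet
facet normal 0.861 -0.336 0.381
outer loop
vertex 0.999 -2.265 -1.944
vertex 1.162 -1.364 -1.517
vertex -0.002 -2.493 0.118
endloop
endfacet
facet normal 0.109 0.409 -0.906
outer loop
vertex 1.162 -1.364 -1.517
vertex 0.222 -1.647 -1.758
vertex 0.385 -0.746 -1.332
endloop
endfacet
facet normal 0.537 0.465 0.704
outer loop
vertex 1.162 -1.364 -1.517
vertex 0.385 -0.746 -1.332
vertex -0.002 -2.493 0.118
endloop
endfacet
facet normal 0.108 0.409 -0.906
outer loop
vertex 0.385 -0.746 -1.332
vertex 0.222 -1.647 -1.758
vertex -0.555 -1.029 -1.572
endloop
endfacet
facet normal -0.365 0.641 0.675
outer loop
vertex 0.385 -0.746 -1.332
vertex -0.555 -1.029 -1.572
vertex -0.002 -2.493 0.118
endloop
endfacet
facet normal 0.108 0.409 -0.906
outer loop
vertex -0.555 -1.029 -1.572
vertex 0.222 -1.647 -1.758
vertex -0.717 -1.93 -1.998
endloop
endfacet
facet normal -0.946 0.017 0.324
outer loop
vertex -0.555 -1.029 -1.572
vertex -0.717 -1.93 -1.998
vertex -0.002 -2.493 0.118
endloop
endfacet
facet normal 0.108 0.409 -0.906
outer loop
vertex -0.717 -1.93 -1.998
vertex 0.222 -1.647 -1.758
vertex 0.06 -2.548 -2.184
endloop
endfacet
facet normal -0.622 -0.783 0.002
outer loop
vertex -0.717 -1.93 -1.998
vertex 0.06 -2.548 -2.184
vertex -0.002 -2.493 0.118
endloop
endfacet
facet normal 0.108 0.409 -0.906
outer loop
vertex 0.06 -2.548 -2.184
vertex 0.222 -1.647 -1.758
vertex 0.999 -2.265 -1.944
endloop
endfacet
facet normal 0.281 -0.959 0.030
outer loop
vertex 0.06 -2.548 -2.184
vertex 0.999 -2.265 -1.944
vertex -0.002 -2.493 0.118
endloop
endfacet
facet normal -0.904 0.260 0.339
outer loop
vertex 0.147 -4.3 2.275
vertex 0.562 -2.911 2.316
vertex -0.246 -4.148 1.109
endloop
endfacet
facet normal -0.286 -0.958 -0.028
outer loop
vertex 0.938 -4.489 0.664
vertex 0.147 -4.3 2.275
vertex -0.246 -4.148 1.109
endloop
endfacet
facet normal -0.904 0.259 0.339
outer loop
vertex -0.246 -4.148 1.109
vertex 0.562 -2.911 2.316
vertex 0.168 -2.759 1.15
endloop
endfacet
facet normal -0.318 0.123 -0.940
outer loop
vertex 0.168 -2.759 1.15
vertex 0.938 -4.489 0.664
vertex -0.246 -4.148 1.109
endloop
endfacet
facet normal 0.318 -0.123 0.940
outer loop
vertex 0.147 -4.3 2.275
vertex 1.746 -3.252 1.871
vertex 0.562 -2.911 2.316
endloop
endfacet
facet normal -0.286 -0.958 -0.028
outer loop
vertex 1.332 -4.641 1.83
vertex 0.147 -4.3 2.275
vertex 0.938 -4.489 0.664
endloop
endfacet
facet normal 0.318 -0.122 0.940
outer loop
vertex 1.332 -4.641 1.83
vertex 1.746 -3.252 1.871
vertex 0.147 -4.3 2.275
endloop
endfacet
facet normal 0.286 0.958 0.028
outer loop
vertex 0.562 -2.911 2.316
vertex 1.746 -3.252 1.871
vertex 0.168 -2.759 1.15
endloop
endfacet
facet normal -0.318 0.123 -0.940
outer loop
vertex 1.353 -3.1 0.705
vertex 0.938 -4.489 0.664
vertex 0.168 -2.759 1.15
endloop
endfacet
facet normal 0.286 0.958 0.028
outer loop
vertex 0.168 -2.759 1.15
vertex 1.746 -3.252 1.871
vertex 1.353 -3.1 0.705
endloop
endfacet
facet normal 0.904 -0.260 -0.339
outer loop
vertex 1.353 -3.1 0.705
vertex 1.332 -4.641 1.83
vertex 0.938 -4.489 0.664
endloop
endfacet
facet normal 0.904 -0.260 -0.339
outer loop
vertex 1.746 -3.252 1.871
vertex 1.332 -4.641 1.83
vertex 1.353 -3.1 0.705
endloop
endfacet

endsolid


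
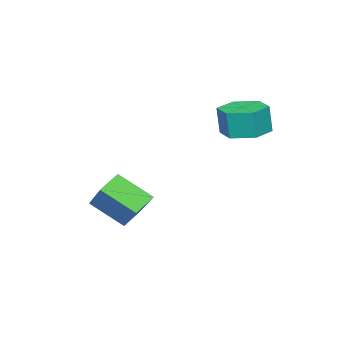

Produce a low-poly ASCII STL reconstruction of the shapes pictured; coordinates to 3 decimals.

solid 
facet normal -0.830 0.196 0.522
outer loop
vertex 1.528 -2.775 -0.17
vertex 2.673 -1.519 1.18
vertex 1.224 -1.437 -1.157
endloop
endfacet
facet normal -0.528 -0.579 -0.622
outer loop
vertex 2.087 -1.641 -1.7
vertex 1.528 -2.775 -0.17
vertex 1.224 -1.437 -1.157
endloop
endfacet
facet normal -0.830 0.196 0.522
outer loop
vertex 1.224 -1.437 -1.157
vertex 2.673 -1.519 1.18
vertex 2.369 -0.181 0.193
endloop
endfacet
facet normal -0.180 0.792 -0.584
outer loop
vertex 2.369 -0.181 0.193
vertex 2.087 -1.641 -1.7
vertex 1.224 -1.437 -1.157
endloop
endfacet
facet normal 0.180 -0.792 0.584
outer loop
vertex 1.528 -2.775 -0.17
vertex 3.536 -1.723 0.637
vertex 2.673 -1.519 1.18
endloop
endfacet
facet normal -0.528 -0.579 -0.622
outer loop
vertex 2.391 -2.979 -0.713
vertex 1.528 -2.775 -0.17
vertex 2.087 -1.641 -1.7
endloop
endfacet
facet normal 0.180 -0.792 0.584
outer loop
vertex 2.391 -2.979 -0.713
vertex 3.536 -1.723 0.637
vertex 1.528 -2.775 -0.17
endloop
endfacet
facet normal 0.528 0.579 0.622
outer loop
vertex 2.673 -1.519 1.18
vertex 3.536 -1.723 0.637
vertex 2.369 -0.181 0.193
endloop
endfacet
facet normal -0.180 0.792 -0.584
outer loop
vertex 3.232 -0.385 -0.35
vertex 2.087 -1.641 -1.7
vertex 2.369 -0.181 0.193
endloop
endfacet
facet normal 0.528 0.579 0.622
outer loop
vertex 2.369 -0.181 0.193
vertex 3.536 -1.723 0.637
vertex 3.232 -0.385 -0.35
endloop
endfacet
facet normal 0.830 -0.196 -0.522
outer loop
vertex 3.232 -0.385 -0.35
vertex 2.391 -2.979 -0.713
vertex 2.087 -1.641 -1.7
endloop
endfacet
facet normal 0.830 -0.196 -0.522
outer loop
vertex 3.536 -1.723 0.637
vertex 2.391 -2.979 -0.713
vertex 3.232 -0.385 -0.35
endloop
endfacet
facet normal -0.059 0.086 -0.995
outer loop
vertex 0.76 2.055 3.049
vertex -0.196 2.202 3.118
vertex 0.414 2.956 3.147
endloop
endfacet
facet normal 0.932 0.361 -0.024
outer loop
vertex 0.76 2.055 3.049
vertex 0.414 2.956 3.147
vertex 0.832 1.95 4.273
endloop
endfacet
facet normal 0.932 0.361 -0.024
outer loop
vertex 0.832 1.95 4.273
vertex 0.414 2.956 3.147
vertex 0.486 2.851 4.37
endloop
endfacet
facet normal 0.059 -0.085 0.995
outer loop
vertex 0.832 1.95 4.273
vertex 0.486 2.851 4.37
vertex -0.124 2.098 4.342
endloop
endfacet
facet normal -0.058 0.085 -0.995
outer loop
vertex 0.414 2.956 3.147
vertex -0.196 2.202 3.118
vertex -0.542 3.103 3.215
endloop
endfacet
facet normal 0.157 0.985 0.075
outer loop
vertex 0.414 2.956 3.147
vertex -0.542 3.103 3.215
vertex 0.486 2.851 4.37
endloop
endfacet
facet normal 0.158 0.985 0.074
outer loop
vertex 0.486 2.851 4.37
vertex -0.542 3.103 3.215
vertex -0.47 2.999 4.439
endloop
endfacet
facet normal 0.059 -0.085 0.995
outer loop
vertex 0.486 2.851 4.37
vertex -0.47 2.999 4.439
vertex -0.124 2.098 4.342
endloop
endfacet
facet normal -0.059 0.085 -0.995
outer loop
vertex -0.542 3.103 3.215
vertex -0.196 2.202 3.118
vertex -1.152 2.35 3.187
endloop
endfacet
facet normal -0.775 0.624 0.099
outer loop
vertex -0.542 3.103 3.215
vertex -1.152 2.35 3.187
vertex -0.47 2.999 4.439
endloop
endfacet
facet normal -0.775 0.624 0.099
outer loop
vertex -0.47 2.999 4.439
vertex -1.152 2.35 3.187
vertex -1.08 2.245 4.411
endloop
endfacet
facet normal 0.059 -0.085 0.995
outer loop
vertex -0.47 2.999 4.439
vertex -1.08 2.245 4.411
vertex -0.124 2.098 4.342
endloop
endfacet
facet normal -0.059 0.085 -0.995
outer loop
vertex -1.152 2.35 3.187
vertex -0.196 2.202 3.118
vertex -0.806 1.449 3.09
endloop
endfacet
facet normal -0.932 -0.361 0.024
outer loop
vertex -1.152 2.35 3.187
vertex -0.806 1.449 3.09
vertex -1.08 2.245 4.411
endloop
endfacet
facet normal -0.932 -0.361 0.024
outer loop
vertex -1.08 2.245 4.411
vertex -0.806 1.449 3.09
vertex -0.734 1.344 4.313
endloop
endfacet
facet normal 0.059 -0.086 0.995
outer loop
vertex -1.08 2.245 4.411
vertex -0.734 1.344 4.313
vertex -0.124 2.098 4.342
endloop
endfacet
facet normal -0.059 0.085 -0.995
outer loop
vertex -0.806 1.449 3.09
vertex -0.196 2.202 3.118
vertex 0.15 1.301 3.021
endloop
endfacet
facet normal -0.158 -0.985 -0.075
outer loop
vertex -0.806 1.449 3.09
vertex 0.15 1.301 3.021
vertex -0.734 1.344 4.313
endloop
endfacet
facet normal -0.157 -0.985 -0.074
outer loop
vertex -0.734 1.344 4.313
vertex 0.15 1.301 3.021
vertex 0.222 1.197 4.245
endloop
endfacet
facet normal 0.058 -0.085 0.995
outer loop
vertex -0.734 1.344 4.313
vertex 0.222 1.197 4.245
vertex -0.124 2.098 4.342
endloop
endfacet
facet normal -0.059 0.085 -0.995
outer loop
vertex 0.15 1.301 3.021
vertex -0.196 2.202 3.118
vertex 0.76 2.055 3.049
endloop
endfacet
facet normal 0.775 -0.624 -0.099
outer loop
vertex 0.15 1.301 3.021
vertex 0.76 2.055 3.049
vertex 0.222 1.197 4.245
endloop
endfacet
facet normal 0.775 -0.624 -0.099
outer loop
vertex 0.222 1.197 4.245
vertex 0.76 2.055 3.049
vertex 0.832 1.95 4.273
endloop
endfacet
facet normal 0.059 -0.085 0.995
outer loop
vertex 0.222 1.197 4.245
vertex 0.832 1.95 4.273
vertex -0.124 2.098 4.342
endloop
endfacet

endsolid


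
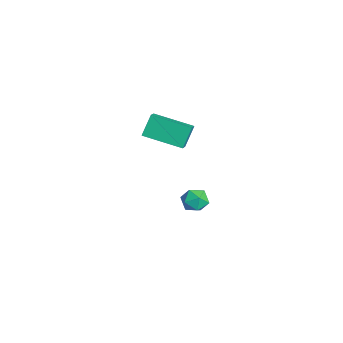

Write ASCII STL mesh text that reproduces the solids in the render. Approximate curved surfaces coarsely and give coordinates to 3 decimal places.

solid 
facet normal -0.341 0.446 0.828
outer loop
vertex 2.21 0.015 3.781
vertex 3.29 1.78 3.276
vertex 1.443 0.343 3.288
endloop
endfacet
facet normal -0.507 -0.829 0.237
outer loop
vertex 1.89 -0.24 2.204
vertex 2.21 0.015 3.781
vertex 1.443 0.343 3.288
endloop
endfacet
facet normal -0.341 0.445 0.828
outer loop
vertex 1.443 0.343 3.288
vertex 3.29 1.78 3.276
vertex 2.522 2.109 2.783
endloop
endfacet
facet normal -0.792 0.338 -0.508
outer loop
vertex 2.522 2.109 2.783
vertex 1.89 -0.24 2.204
vertex 1.443 0.343 3.288
endloop
endfacet
facet normal 0.792 -0.339 0.509
outer loop
vertex 2.21 0.015 3.781
vertex 3.737 1.197 2.192
vertex 3.29 1.78 3.276
endloop
endfacet
facet normal -0.507 -0.829 0.237
outer loop
vertex 2.658 -0.569 2.697
vertex 2.21 0.015 3.781
vertex 1.89 -0.24 2.204
endloop
endfacet
facet normal 0.792 -0.338 0.509
outer loop
vertex 2.658 -0.569 2.697
vertex 3.737 1.197 2.192
vertex 2.21 0.015 3.781
endloop
endfacet
facet normal 0.507 0.829 -0.237
outer loop
vertex 3.29 1.78 3.276
vertex 3.737 1.197 2.192
vertex 2.522 2.109 2.783
endloop
endfacet
facet normal -0.791 0.338 -0.509
outer loop
vertex 2.97 1.525 1.699
vertex 1.89 -0.24 2.204
vertex 2.522 2.109 2.783
endloop
endfacet
facet normal 0.507 0.829 -0.237
outer loop
vertex 2.522 2.109 2.783
vertex 3.737 1.197 2.192
vertex 2.97 1.525 1.699
endloop
endfacet
facet normal 0.341 -0.445 -0.828
outer loop
vertex 2.97 1.525 1.699
vertex 2.658 -0.569 2.697
vertex 1.89 -0.24 2.204
endloop
endfacet
facet normal 0.342 -0.445 -0.828
outer loop
vertex 3.737 1.197 2.192
vertex 2.658 -0.569 2.697
vertex 2.97 1.525 1.699
endloop
endfacet
facet normal -0.730 -0.444 0.519
outer loop
vertex 0.614 2.571 -3.608
vertex 0.93 1.846 -3.783
vertex 1.165 2.24 -3.116
endloop
endfacet
facet normal -0.582 0.201 0.788
outer loop
vertex 0.614 2.571 -3.608
vertex 1.165 2.24 -3.116
vertex 1.201 3.029 -3.291
endloop
endfacet
facet normal -0.679 0.683 0.270
outer loop
vertex 0.614 2.571 -3.608
vertex 1.201 3.029 -3.291
vertex 0.988 3.124 -4.066
endloop
endfacet
facet normal -0.886 0.335 -0.319
outer loop
vertex 0.614 2.571 -3.608
vertex 0.988 3.124 -4.066
vertex 0.821 2.392 -4.371
endloop
endfacet
facet normal -0.918 -0.360 -0.165
outer loop
vertex 0.614 2.571 -3.608
vertex 0.821 2.392 -4.371
vertex 0.93 1.846 -3.783
endloop
endfacet
facet normal 0.106 0.211 0.972
outer loop
vertex 1.201 3.029 -3.291
vertex 1.165 2.24 -3.116
vertex 1.879 2.588 -3.269
endloop
endfacet
facet normal -0.133 -0.832 0.538
outer loop
vertex 1.165 2.24 -3.116
vertex 0.93 1.846 -3.783
vertex 1.712 1.856 -3.574
endloop
endfacet
facet normal -0.436 -0.698 -0.568
outer loop
vertex 0.93 1.846 -3.783
vertex 0.821 2.392 -4.371
vertex 1.499 1.951 -4.349
endloop
endfacet
facet normal -0.384 0.428 -0.818
outer loop
vertex 0.821 2.392 -4.371
vertex 0.988 3.124 -4.066
vertex 1.535 2.74 -4.524
endloop
endfacet
facet normal -0.049 0.990 0.135
outer loop
vertex 0.988 3.124 -4.066
vertex 1.201 3.029 -3.291
vertex 1.77 3.134 -3.857
endloop
endfacet
facet normal 0.886 -0.335 0.319
outer loop
vertex 2.086 2.409 -4.032
vertex 1.879 2.588 -3.269
vertex 1.712 1.856 -3.574
endloop
endfacet
facet normal 0.679 -0.683 -0.270
outer loop
vertex 2.086 2.409 -4.032
vertex 1.712 1.856 -3.574
vertex 1.499 1.951 -4.349
endloop
endfacet
facet normal 0.582 -0.201 -0.788
outer loop
vertex 2.086 2.409 -4.032
vertex 1.499 1.951 -4.349
vertex 1.535 2.74 -4.524
endloop
endfacet
facet normal 0.730 0.444 -0.519
outer loop
vertex 2.086 2.409 -4.032
vertex 1.535 2.74 -4.524
vertex 1.77 3.134 -3.857
endloop
endfacet
facet normal 0.918 0.360 0.165
outer loop
vertex 2.086 2.409 -4.032
vertex 1.77 3.134 -3.857
vertex 1.879 2.588 -3.269
endloop
endfacet
facet normal 0.384 -0.428 0.818
outer loop
vertex 1.712 1.856 -3.574
vertex 1.879 2.588 -3.269
vertex 1.165 2.24 -3.116
endloop
endfacet
facet normal 0.049 -0.990 -0.135
outer loop
vertex 1.499 1.951 -4.349
vertex 1.712 1.856 -3.574
vertex 0.93 1.846 -3.783
endloop
endfacet
facet normal -0.106 -0.211 -0.972
outer loop
vertex 1.535 2.74 -4.524
vertex 1.499 1.951 -4.349
vertex 0.821 2.392 -4.371
endloop
endfacet
facet normal 0.133 0.832 -0.538
outer loop
vertex 1.77 3.134 -3.857
vertex 1.535 2.74 -4.524
vertex 0.988 3.124 -4.066
endloop
endfacet
facet normal 0.436 0.698 0.568
outer loop
vertex 1.879 2.588 -3.269
vertex 1.77 3.134 -3.857
vertex 1.201 3.029 -3.291
endloop
endfacet

endsolid


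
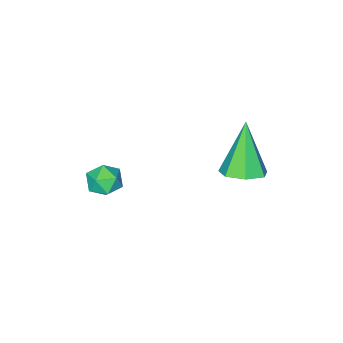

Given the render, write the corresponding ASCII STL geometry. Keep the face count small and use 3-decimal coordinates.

solid 
facet normal -0.675 -0.403 0.618
outer loop
vertex 3.278 0.031 -0.825
vertex 3.547 -0.608 -0.948
vertex 3.798 -0.217 -0.419
endloop
endfacet
facet normal -0.513 0.263 0.817
outer loop
vertex 3.278 0.031 -0.825
vertex 3.798 -0.217 -0.419
vertex 3.806 0.455 -0.63
endloop
endfacet
facet normal -0.662 0.699 0.272
outer loop
vertex 3.278 0.031 -0.825
vertex 3.806 0.455 -0.63
vertex 3.56 0.479 -1.29
endloop
endfacet
facet normal -0.916 0.303 -0.263
outer loop
vertex 3.278 0.031 -0.825
vertex 3.56 0.479 -1.29
vertex 3.399 -0.178 -1.487
endloop
endfacet
facet normal -0.924 -0.379 -0.049
outer loop
vertex 3.278 0.031 -0.825
vertex 3.399 -0.178 -1.487
vertex 3.547 -0.608 -0.948
endloop
endfacet
facet normal 0.190 0.292 0.937
outer loop
vertex 3.806 0.455 -0.63
vertex 3.798 -0.217 -0.419
vertex 4.401 0.078 -0.633
endloop
endfacet
facet normal -0.072 -0.786 0.615
outer loop
vertex 3.798 -0.217 -0.419
vertex 3.547 -0.608 -0.948
vertex 4.24 -0.579 -0.83
endloop
endfacet
facet normal -0.475 -0.747 -0.465
outer loop
vertex 3.547 -0.608 -0.948
vertex 3.399 -0.178 -1.487
vertex 3.994 -0.555 -1.49
endloop
endfacet
facet normal -0.463 0.357 -0.812
outer loop
vertex 3.399 -0.178 -1.487
vertex 3.56 0.479 -1.29
vertex 4.002 0.117 -1.701
endloop
endfacet
facet normal -0.051 0.997 0.055
outer loop
vertex 3.56 0.479 -1.29
vertex 3.806 0.455 -0.63
vertex 4.253 0.508 -1.172
endloop
endfacet
facet normal 0.916 -0.303 0.263
outer loop
vertex 4.522 -0.131 -1.295
vertex 4.401 0.078 -0.633
vertex 4.24 -0.579 -0.83
endloop
endfacet
facet normal 0.662 -0.699 -0.272
outer loop
vertex 4.522 -0.131 -1.295
vertex 4.24 -0.579 -0.83
vertex 3.994 -0.555 -1.49
endloop
endfacet
facet normal 0.513 -0.263 -0.817
outer loop
vertex 4.522 -0.131 -1.295
vertex 3.994 -0.555 -1.49
vertex 4.002 0.117 -1.701
endloop
endfacet
facet normal 0.675 0.403 -0.618
outer loop
vertex 4.522 -0.131 -1.295
vertex 4.002 0.117 -1.701
vertex 4.253 0.508 -1.172
endloop
endfacet
facet normal 0.924 0.379 0.049
outer loop
vertex 4.522 -0.131 -1.295
vertex 4.253 0.508 -1.172
vertex 4.401 0.078 -0.633
endloop
endfacet
facet normal 0.463 -0.357 0.812
outer loop
vertex 4.24 -0.579 -0.83
vertex 4.401 0.078 -0.633
vertex 3.798 -0.217 -0.419
endloop
endfacet
facet normal 0.051 -0.997 -0.055
outer loop
vertex 3.994 -0.555 -1.49
vertex 4.24 -0.579 -0.83
vertex 3.547 -0.608 -0.948
endloop
endfacet
facet normal -0.190 -0.292 -0.937
outer loop
vertex 4.002 0.117 -1.701
vertex 3.994 -0.555 -1.49
vertex 3.399 -0.178 -1.487
endloop
endfacet
facet normal 0.072 0.786 -0.615
outer loop
vertex 4.253 0.508 -1.172
vertex 4.002 0.117 -1.701
vertex 3.56 0.479 -1.29
endloop
endfacet
facet normal 0.475 0.747 0.465
outer loop
vertex 4.401 0.078 -0.633
vertex 4.253 0.508 -1.172
vertex 3.806 0.455 -0.63
endloop
endfacet
facet normal 0.363 0.316 -0.877
outer loop
vertex 2.33 4.026 1.076
vertex 1.576 4.109 0.794
vertex 2.034 4.655 1.18
endloop
endfacet
facet normal 0.659 0.190 0.728
outer loop
vertex 2.33 4.026 1.076
vertex 2.034 4.655 1.18
vertex 0.844 3.471 2.566
endloop
endfacet
facet normal 0.362 0.317 -0.877
outer loop
vertex 2.034 4.655 1.18
vertex 1.576 4.109 0.794
vertex 1.392 4.873 0.994
endloop
endfacet
facet normal 0.054 0.736 0.675
outer loop
vertex 2.034 4.655 1.18
vertex 1.392 4.873 0.994
vertex 0.844 3.471 2.566
endloop
endfacet
facet normal 0.362 0.317 -0.877
outer loop
vertex 1.392 4.873 0.994
vertex 1.576 4.109 0.794
vertex 0.889 4.516 0.657
endloop
endfacet
facet normal -0.685 0.646 0.338
outer loop
vertex 1.392 4.873 0.994
vertex 0.889 4.516 0.657
vertex 0.844 3.471 2.566
endloop
endfacet
facet normal 0.362 0.315 -0.877
outer loop
vertex 0.889 4.516 0.657
vertex 1.576 4.109 0.794
vertex 0.902 3.853 0.424
endloop
endfacet
facet normal -1.000 -0.009 -0.029
outer loop
vertex 0.889 4.516 0.657
vertex 0.902 3.853 0.424
vertex 0.844 3.471 2.566
endloop
endfacet
facet normal 0.361 0.317 -0.877
outer loop
vertex 0.902 3.853 0.424
vertex 1.576 4.109 0.794
vertex 1.423 3.383 0.469
endloop
endfacet
facet normal -0.655 -0.741 -0.150
outer loop
vertex 0.902 3.853 0.424
vertex 1.423 3.383 0.469
vertex 0.844 3.471 2.566
endloop
endfacet
facet normal 0.363 0.316 -0.877
outer loop
vertex 1.423 3.383 0.469
vertex 1.576 4.109 0.794
vertex 2.059 3.46 0.76
endloop
endfacet
facet normal 0.090 -0.994 0.067
outer loop
vertex 1.423 3.383 0.469
vertex 2.059 3.46 0.76
vertex 0.844 3.471 2.566
endloop
endfacet
facet normal 0.363 0.316 -0.877
outer loop
vertex 2.059 3.46 0.76
vertex 1.576 4.109 0.794
vertex 2.33 4.026 1.076
endloop
endfacet
facet normal 0.675 -0.579 0.458
outer loop
vertex 2.059 3.46 0.76
vertex 2.33 4.026 1.076
vertex 0.844 3.471 2.566
endloop
endfacet

endsolid


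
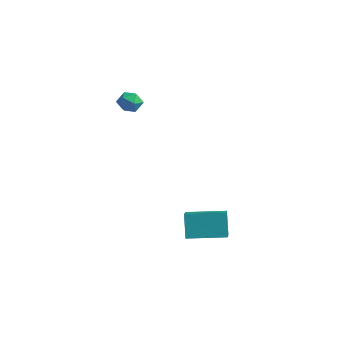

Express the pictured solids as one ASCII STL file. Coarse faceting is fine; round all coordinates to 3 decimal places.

solid 
facet normal -0.246 0.501 0.830
outer loop
vertex -3.442 -0.582 3.665
vertex -3.731 -1.235 3.974
vertex -2.983 -1.05 4.084
endloop
endfacet
facet normal 0.328 0.788 0.521
outer loop
vertex -3.442 -0.582 3.665
vertex -2.983 -1.05 4.084
vertex -2.715 -0.728 3.428
endloop
endfacet
facet normal 0.150 0.978 -0.144
outer loop
vertex -3.442 -0.582 3.665
vertex -2.715 -0.728 3.428
vertex -3.297 -0.715 2.912
endloop
endfacet
facet normal -0.535 0.808 -0.246
outer loop
vertex -3.442 -0.582 3.665
vertex -3.297 -0.715 2.912
vertex -3.925 -1.028 3.249
endloop
endfacet
facet normal -0.781 0.514 0.356
outer loop
vertex -3.442 -0.582 3.665
vertex -3.925 -1.028 3.249
vertex -3.731 -1.235 3.974
endloop
endfacet
facet normal 0.831 0.284 0.479
outer loop
vertex -2.715 -0.728 3.428
vertex -2.983 -1.05 4.084
vertex -2.555 -1.472 3.591
endloop
endfacet
facet normal -0.099 -0.181 0.979
outer loop
vertex -2.983 -1.05 4.084
vertex -3.731 -1.235 3.974
vertex -3.183 -1.785 3.928
endloop
endfacet
facet normal -0.964 -0.161 0.212
outer loop
vertex -3.731 -1.235 3.974
vertex -3.925 -1.028 3.249
vertex -3.765 -1.772 3.412
endloop
endfacet
facet normal -0.566 0.316 -0.762
outer loop
vertex -3.925 -1.028 3.249
vertex -3.297 -0.715 2.912
vertex -3.497 -1.45 2.756
endloop
endfacet
facet normal 0.543 0.591 -0.597
outer loop
vertex -3.297 -0.715 2.912
vertex -2.715 -0.728 3.428
vertex -2.749 -1.265 2.866
endloop
endfacet
facet normal 0.535 -0.808 0.246
outer loop
vertex -3.038 -1.918 3.175
vertex -2.555 -1.472 3.591
vertex -3.183 -1.785 3.928
endloop
endfacet
facet normal -0.150 -0.978 0.144
outer loop
vertex -3.038 -1.918 3.175
vertex -3.183 -1.785 3.928
vertex -3.765 -1.772 3.412
endloop
endfacet
facet normal -0.328 -0.788 -0.521
outer loop
vertex -3.038 -1.918 3.175
vertex -3.765 -1.772 3.412
vertex -3.497 -1.45 2.756
endloop
endfacet
facet normal 0.246 -0.501 -0.830
outer loop
vertex -3.038 -1.918 3.175
vertex -3.497 -1.45 2.756
vertex -2.749 -1.265 2.866
endloop
endfacet
facet normal 0.781 -0.514 -0.356
outer loop
vertex -3.038 -1.918 3.175
vertex -2.749 -1.265 2.866
vertex -2.555 -1.472 3.591
endloop
endfacet
facet normal 0.566 -0.316 0.762
outer loop
vertex -3.183 -1.785 3.928
vertex -2.555 -1.472 3.591
vertex -2.983 -1.05 4.084
endloop
endfacet
facet normal -0.543 -0.591 0.597
outer loop
vertex -3.765 -1.772 3.412
vertex -3.183 -1.785 3.928
vertex -3.731 -1.235 3.974
endloop
endfacet
facet normal -0.831 -0.284 -0.479
outer loop
vertex -3.497 -1.45 2.756
vertex -3.765 -1.772 3.412
vertex -3.925 -1.028 3.249
endloop
endfacet
facet normal 0.099 0.181 -0.979
outer loop
vertex -2.749 -1.265 2.866
vertex -3.497 -1.45 2.756
vertex -3.297 -0.715 2.912
endloop
endfacet
facet normal 0.964 0.161 -0.212
outer loop
vertex -2.555 -1.472 3.591
vertex -2.749 -1.265 2.866
vertex -2.715 -0.728 3.428
endloop
endfacet
facet normal -0.676 0.613 -0.410
outer loop
vertex 1.081 -0.947 -3.276
vertex 2.491 0.697 -3.142
vertex 1.635 -1.304 -4.723
endloop
endfacet
facet normal -0.650 -0.757 -0.062
outer loop
vertex 2.729 -2.297 -4.058
vertex 1.081 -0.947 -3.276
vertex 1.635 -1.304 -4.723
endloop
endfacet
facet normal -0.675 0.613 -0.411
outer loop
vertex 1.635 -1.304 -4.723
vertex 2.491 0.697 -3.142
vertex 3.046 0.339 -4.589
endloop
endfacet
facet normal 0.349 -0.225 -0.910
outer loop
vertex 3.046 0.339 -4.589
vertex 2.729 -2.297 -4.058
vertex 1.635 -1.304 -4.723
endloop
endfacet
facet normal -0.349 0.225 0.910
outer loop
vertex 1.081 -0.947 -3.276
vertex 3.585 -0.296 -2.477
vertex 2.491 0.697 -3.142
endloop
endfacet
facet normal -0.650 -0.758 -0.062
outer loop
vertex 2.174 -1.939 -2.611
vertex 1.081 -0.947 -3.276
vertex 2.729 -2.297 -4.058
endloop
endfacet
facet normal -0.349 0.225 0.910
outer loop
vertex 2.174 -1.939 -2.611
vertex 3.585 -0.296 -2.477
vertex 1.081 -0.947 -3.276
endloop
endfacet
facet normal 0.650 0.757 0.062
outer loop
vertex 2.491 0.697 -3.142
vertex 3.585 -0.296 -2.477
vertex 3.046 0.339 -4.589
endloop
endfacet
facet normal 0.349 -0.225 -0.910
outer loop
vertex 4.139 -0.653 -3.924
vertex 2.729 -2.297 -4.058
vertex 3.046 0.339 -4.589
endloop
endfacet
facet normal 0.650 0.758 0.062
outer loop
vertex 3.046 0.339 -4.589
vertex 3.585 -0.296 -2.477
vertex 4.139 -0.653 -3.924
endloop
endfacet
facet normal 0.675 -0.613 0.411
outer loop
vertex 4.139 -0.653 -3.924
vertex 2.174 -1.939 -2.611
vertex 2.729 -2.297 -4.058
endloop
endfacet
facet normal 0.675 -0.613 0.410
outer loop
vertex 3.585 -0.296 -2.477
vertex 2.174 -1.939 -2.611
vertex 4.139 -0.653 -3.924
endloop
endfacet

endsolid


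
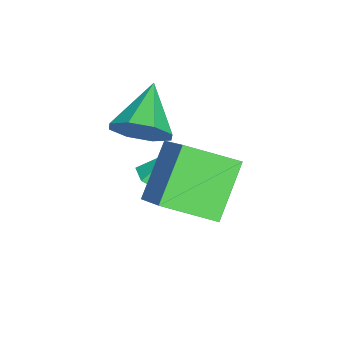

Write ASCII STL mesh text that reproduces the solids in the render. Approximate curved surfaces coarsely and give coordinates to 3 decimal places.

solid 
facet normal 0.178 -0.494 -0.851
outer loop
vertex -1.448 -2.715 -0.466
vertex -2.068 -3.016 -0.421
vertex -1.999 -2.416 -0.755
endloop
endfacet
facet normal 0.477 0.879 -0.000
outer loop
vertex -1.448 -2.715 -0.466
vertex -1.999 -2.416 -0.755
vertex -2.352 -2.224 0.941
endloop
endfacet
facet normal 0.177 -0.494 -0.851
outer loop
vertex -1.999 -2.416 -0.755
vertex -2.068 -3.016 -0.421
vertex -2.619 -2.717 -0.709
endloop
endfacet
facet normal -0.440 0.877 -0.191
outer loop
vertex -1.999 -2.416 -0.755
vertex -2.619 -2.717 -0.709
vertex -2.352 -2.224 0.941
endloop
endfacet
facet normal 0.177 -0.494 -0.851
outer loop
vertex -2.619 -2.717 -0.709
vertex -2.068 -3.016 -0.421
vertex -2.687 -3.317 -0.375
endloop
endfacet
facet normal -0.979 0.171 0.107
outer loop
vertex -2.619 -2.717 -0.709
vertex -2.687 -3.317 -0.375
vertex -2.352 -2.224 0.941
endloop
endfacet
facet normal 0.178 -0.496 -0.850
outer loop
vertex -2.687 -3.317 -0.375
vertex -2.068 -3.016 -0.421
vertex -2.136 -3.615 -0.086
endloop
endfacet
facet normal -0.601 -0.533 0.596
outer loop
vertex -2.687 -3.317 -0.375
vertex -2.136 -3.615 -0.086
vertex -2.352 -2.224 0.941
endloop
endfacet
facet normal 0.177 -0.496 -0.850
outer loop
vertex -2.136 -3.615 -0.086
vertex -2.068 -3.016 -0.421
vertex -1.517 -3.315 -0.132
endloop
endfacet
facet normal 0.316 -0.531 0.786
outer loop
vertex -2.136 -3.615 -0.086
vertex -1.517 -3.315 -0.132
vertex -2.352 -2.224 0.941
endloop
endfacet
facet normal 0.178 -0.494 -0.851
outer loop
vertex -1.517 -3.315 -0.132
vertex -2.068 -3.016 -0.421
vertex -1.448 -2.715 -0.466
endloop
endfacet
facet normal 0.855 0.174 0.489
outer loop
vertex -1.517 -3.315 -0.132
vertex -1.448 -2.715 -0.466
vertex -2.352 -2.224 0.941
endloop
endfacet
facet normal 0.840 -0.058 -0.539
outer loop
vertex 0.079 -2.575 3.935
vertex -0.42 -3.095 3.213
vertex -0.236 -2.108 3.394
endloop
endfacet
facet normal -0.052 0.741 0.670
outer loop
vertex 0.079 -2.575 3.935
vertex -0.236 -2.108 3.394
vertex -2.0 -2.985 4.227
endloop
endfacet
facet normal 0.840 -0.058 -0.539
outer loop
vertex -0.236 -2.108 3.394
vertex -0.42 -3.095 3.213
vertex -0.659 -2.219 2.747
endloop
endfacet
facet normal -0.402 0.909 0.107
outer loop
vertex -0.236 -2.108 3.394
vertex -0.659 -2.219 2.747
vertex -2.0 -2.985 4.227
endloop
endfacet
facet normal 0.840 -0.058 -0.539
outer loop
vertex -0.659 -2.219 2.747
vertex -0.42 -3.095 3.213
vertex -0.942 -2.843 2.373
endloop
endfacet
facet normal -0.737 0.561 -0.378
outer loop
vertex -0.659 -2.219 2.747
vertex -0.942 -2.843 2.373
vertex -2.0 -2.985 4.227
endloop
endfacet
facet normal 0.840 -0.058 -0.539
outer loop
vertex -0.942 -2.843 2.373
vertex -0.42 -3.095 3.213
vertex -0.919 -3.615 2.492
endloop
endfacet
facet normal -0.861 -0.103 -0.499
outer loop
vertex -0.942 -2.843 2.373
vertex -0.919 -3.615 2.492
vertex -2.0 -2.985 4.227
endloop
endfacet
facet normal 0.840 -0.059 -0.539
outer loop
vertex -0.919 -3.615 2.492
vertex -0.42 -3.095 3.213
vertex -0.605 -4.081 3.032
endloop
endfacet
facet normal -0.701 -0.688 -0.187
outer loop
vertex -0.919 -3.615 2.492
vertex -0.605 -4.081 3.032
vertex -2.0 -2.985 4.227
endloop
endfacet
facet normal 0.840 -0.059 -0.539
outer loop
vertex -0.605 -4.081 3.032
vertex -0.42 -3.095 3.213
vertex -0.182 -3.97 3.679
endloop
endfacet
facet normal -0.351 -0.857 0.377
outer loop
vertex -0.605 -4.081 3.032
vertex -0.182 -3.97 3.679
vertex -2.0 -2.985 4.227
endloop
endfacet
facet normal 0.840 -0.058 -0.539
outer loop
vertex -0.182 -3.97 3.679
vertex -0.42 -3.095 3.213
vertex 0.101 -3.346 4.053
endloop
endfacet
facet normal -0.016 -0.509 0.861
outer loop
vertex -0.182 -3.97 3.679
vertex 0.101 -3.346 4.053
vertex -2.0 -2.985 4.227
endloop
endfacet
facet normal 0.840 -0.058 -0.539
outer loop
vertex 0.101 -3.346 4.053
vertex -0.42 -3.095 3.213
vertex 0.079 -2.575 3.935
endloop
endfacet
facet normal 0.108 0.153 0.982
outer loop
vertex 0.101 -3.346 4.053
vertex 0.079 -2.575 3.935
vertex -2.0 -2.985 4.227
endloop
endfacet
facet normal -0.679 0.200 0.706
outer loop
vertex -1.173 -2.521 2.248
vertex 0.377 -1.695 3.505
vertex -1.465 -0.807 1.482
endloop
endfacet
facet normal -0.718 -0.382 -0.582
outer loop
vertex 0.023 -1.245 -0.065
vertex -1.173 -2.521 2.248
vertex -1.465 -0.807 1.482
endloop
endfacet
facet normal -0.679 0.200 0.706
outer loop
vertex -1.465 -0.807 1.482
vertex 0.377 -1.695 3.505
vertex 0.085 0.019 2.739
endloop
endfacet
facet normal -0.154 0.902 -0.403
outer loop
vertex 0.085 0.019 2.739
vertex 0.023 -1.245 -0.065
vertex -1.465 -0.807 1.482
endloop
endfacet
facet normal 0.154 -0.902 0.403
outer loop
vertex -1.173 -2.521 2.248
vertex 1.865 -2.133 1.958
vertex 0.377 -1.695 3.505
endloop
endfacet
facet normal -0.718 -0.382 -0.582
outer loop
vertex 0.315 -2.959 0.701
vertex -1.173 -2.521 2.248
vertex 0.023 -1.245 -0.065
endloop
endfacet
facet normal 0.154 -0.902 0.403
outer loop
vertex 0.315 -2.959 0.701
vertex 1.865 -2.133 1.958
vertex -1.173 -2.521 2.248
endloop
endfacet
facet normal 0.718 0.382 0.582
outer loop
vertex 0.377 -1.695 3.505
vertex 1.865 -2.133 1.958
vertex 0.085 0.019 2.739
endloop
endfacet
facet normal -0.154 0.902 -0.403
outer loop
vertex 1.573 -0.419 1.192
vertex 0.023 -1.245 -0.065
vertex 0.085 0.019 2.739
endloop
endfacet
facet normal 0.718 0.382 0.582
outer loop
vertex 0.085 0.019 2.739
vertex 1.865 -2.133 1.958
vertex 1.573 -0.419 1.192
endloop
endfacet
facet normal 0.679 -0.200 -0.706
outer loop
vertex 1.573 -0.419 1.192
vertex 0.315 -2.959 0.701
vertex 0.023 -1.245 -0.065
endloop
endfacet
facet normal 0.679 -0.200 -0.706
outer loop
vertex 1.865 -2.133 1.958
vertex 0.315 -2.959 0.701
vertex 1.573 -0.419 1.192
endloop
endfacet

endsolid


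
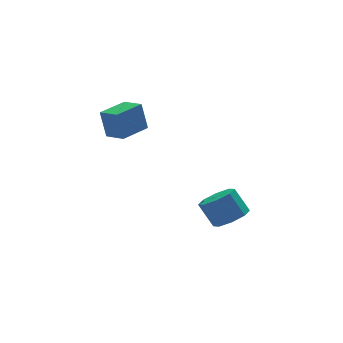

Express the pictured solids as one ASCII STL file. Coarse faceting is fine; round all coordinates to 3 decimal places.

solid 
facet normal 0.303 -0.479 -0.824
outer loop
vertex 3.137 0.816 -3.74
vertex 2.366 1.034 -4.15
vertex 3.177 1.417 -4.075
endloop
endfacet
facet normal 0.951 0.099 0.292
outer loop
vertex 3.137 0.816 -3.74
vertex 3.177 1.417 -4.075
vertex 2.725 1.468 -2.62
endloop
endfacet
facet normal 0.951 0.099 0.292
outer loop
vertex 2.725 1.468 -2.62
vertex 3.177 1.417 -4.075
vertex 2.765 2.069 -2.955
endloop
endfacet
facet normal -0.303 0.479 0.824
outer loop
vertex 2.725 1.468 -2.62
vertex 2.765 2.069 -2.955
vertex 1.954 1.686 -3.03
endloop
endfacet
facet normal 0.303 -0.480 -0.823
outer loop
vertex 3.177 1.417 -4.075
vertex 2.366 1.034 -4.15
vertex 2.742 1.793 -4.454
endloop
endfacet
facet normal 0.714 0.687 -0.137
outer loop
vertex 3.177 1.417 -4.075
vertex 2.742 1.793 -4.454
vertex 2.765 2.069 -2.955
endloop
endfacet
facet normal 0.714 0.687 -0.137
outer loop
vertex 2.765 2.069 -2.955
vertex 2.742 1.793 -4.454
vertex 2.33 2.445 -3.334
endloop
endfacet
facet normal -0.303 0.480 0.823
outer loop
vertex 2.765 2.069 -2.955
vertex 2.33 2.445 -3.334
vertex 1.954 1.686 -3.03
endloop
endfacet
facet normal 0.302 -0.480 -0.824
outer loop
vertex 2.742 1.793 -4.454
vertex 2.366 1.034 -4.15
vertex 2.086 1.725 -4.655
endloop
endfacet
facet normal 0.059 0.872 -0.486
outer loop
vertex 2.742 1.793 -4.454
vertex 2.086 1.725 -4.655
vertex 2.33 2.445 -3.334
endloop
endfacet
facet normal 0.059 0.872 -0.486
outer loop
vertex 2.33 2.445 -3.334
vertex 2.086 1.725 -4.655
vertex 1.675 2.377 -3.535
endloop
endfacet
facet normal -0.303 0.480 0.824
outer loop
vertex 2.33 2.445 -3.334
vertex 1.675 2.377 -3.535
vertex 1.954 1.686 -3.03
endloop
endfacet
facet normal 0.302 -0.479 -0.824
outer loop
vertex 2.086 1.725 -4.655
vertex 2.366 1.034 -4.15
vertex 1.595 1.252 -4.56
endloop
endfacet
facet normal -0.632 0.546 -0.550
outer loop
vertex 2.086 1.725 -4.655
vertex 1.595 1.252 -4.56
vertex 1.675 2.377 -3.535
endloop
endfacet
facet normal -0.631 0.546 -0.550
outer loop
vertex 1.675 2.377 -3.535
vertex 1.595 1.252 -4.56
vertex 1.183 1.904 -3.44
endloop
endfacet
facet normal -0.302 0.480 0.824
outer loop
vertex 1.675 2.377 -3.535
vertex 1.183 1.904 -3.44
vertex 1.954 1.686 -3.03
endloop
endfacet
facet normal 0.303 -0.479 -0.824
outer loop
vertex 1.595 1.252 -4.56
vertex 2.366 1.034 -4.15
vertex 1.555 0.651 -4.225
endloop
endfacet
facet normal -0.951 -0.099 -0.292
outer loop
vertex 1.595 1.252 -4.56
vertex 1.555 0.651 -4.225
vertex 1.183 1.904 -3.44
endloop
endfacet
facet normal -0.951 -0.099 -0.292
outer loop
vertex 1.183 1.904 -3.44
vertex 1.555 0.651 -4.225
vertex 1.143 1.303 -3.105
endloop
endfacet
facet normal -0.303 0.479 0.824
outer loop
vertex 1.183 1.904 -3.44
vertex 1.143 1.303 -3.105
vertex 1.954 1.686 -3.03
endloop
endfacet
facet normal 0.303 -0.480 -0.823
outer loop
vertex 1.555 0.651 -4.225
vertex 2.366 1.034 -4.15
vertex 1.99 0.275 -3.846
endloop
endfacet
facet normal -0.714 -0.687 0.137
outer loop
vertex 1.555 0.651 -4.225
vertex 1.99 0.275 -3.846
vertex 1.143 1.303 -3.105
endloop
endfacet
facet normal -0.714 -0.687 0.137
outer loop
vertex 1.143 1.303 -3.105
vertex 1.99 0.275 -3.846
vertex 1.578 0.927 -2.726
endloop
endfacet
facet normal -0.303 0.480 0.823
outer loop
vertex 1.143 1.303 -3.105
vertex 1.578 0.927 -2.726
vertex 1.954 1.686 -3.03
endloop
endfacet
facet normal 0.303 -0.480 -0.824
outer loop
vertex 1.99 0.275 -3.846
vertex 2.366 1.034 -4.15
vertex 2.645 0.343 -3.645
endloop
endfacet
facet normal -0.059 -0.872 0.486
outer loop
vertex 1.99 0.275 -3.846
vertex 2.645 0.343 -3.645
vertex 1.578 0.927 -2.726
endloop
endfacet
facet normal -0.059 -0.872 0.486
outer loop
vertex 1.578 0.927 -2.726
vertex 2.645 0.343 -3.645
vertex 2.234 0.995 -2.525
endloop
endfacet
facet normal -0.302 0.480 0.824
outer loop
vertex 1.578 0.927 -2.726
vertex 2.234 0.995 -2.525
vertex 1.954 1.686 -3.03
endloop
endfacet
facet normal 0.302 -0.480 -0.824
outer loop
vertex 2.645 0.343 -3.645
vertex 2.366 1.034 -4.15
vertex 3.137 0.816 -3.74
endloop
endfacet
facet normal 0.632 -0.547 0.550
outer loop
vertex 2.645 0.343 -3.645
vertex 3.137 0.816 -3.74
vertex 2.234 0.995 -2.525
endloop
endfacet
facet normal 0.632 -0.546 0.550
outer loop
vertex 2.234 0.995 -2.525
vertex 3.137 0.816 -3.74
vertex 2.725 1.468 -2.62
endloop
endfacet
facet normal -0.302 0.479 0.824
outer loop
vertex 2.234 0.995 -2.525
vertex 2.725 1.468 -2.62
vertex 1.954 1.686 -3.03
endloop
endfacet
facet normal -0.931 -0.362 -0.040
outer loop
vertex -2.175 2.868 2.485
vertex -2.537 3.825 2.249
vertex -2.011 2.596 1.132
endloop
endfacet
facet normal 0.344 -0.911 0.225
outer loop
vertex -0.623 3.135 1.191
vertex -2.175 2.868 2.485
vertex -2.011 2.596 1.132
endloop
endfacet
facet normal -0.931 -0.362 -0.040
outer loop
vertex -2.011 2.596 1.132
vertex -2.537 3.825 2.249
vertex -2.373 3.553 0.896
endloop
endfacet
facet normal 0.117 -0.196 -0.974
outer loop
vertex -2.373 3.553 0.896
vertex -0.623 3.135 1.191
vertex -2.011 2.596 1.132
endloop
endfacet
facet normal -0.117 0.196 0.974
outer loop
vertex -2.175 2.868 2.485
vertex -1.149 4.364 2.308
vertex -2.537 3.825 2.249
endloop
endfacet
facet normal 0.344 -0.911 0.225
outer loop
vertex -0.787 3.407 2.544
vertex -2.175 2.868 2.485
vertex -0.623 3.135 1.191
endloop
endfacet
facet normal -0.117 0.196 0.974
outer loop
vertex -0.787 3.407 2.544
vertex -1.149 4.364 2.308
vertex -2.175 2.868 2.485
endloop
endfacet
facet normal -0.344 0.911 -0.225
outer loop
vertex -2.537 3.825 2.249
vertex -1.149 4.364 2.308
vertex -2.373 3.553 0.896
endloop
endfacet
facet normal 0.117 -0.196 -0.974
outer loop
vertex -0.985 4.092 0.955
vertex -0.623 3.135 1.191
vertex -2.373 3.553 0.896
endloop
endfacet
facet normal -0.344 0.911 -0.225
outer loop
vertex -2.373 3.553 0.896
vertex -1.149 4.364 2.308
vertex -0.985 4.092 0.955
endloop
endfacet
facet normal 0.931 0.362 0.040
outer loop
vertex -0.985 4.092 0.955
vertex -0.787 3.407 2.544
vertex -0.623 3.135 1.191
endloop
endfacet
facet normal 0.931 0.362 0.040
outer loop
vertex -1.149 4.364 2.308
vertex -0.787 3.407 2.544
vertex -0.985 4.092 0.955
endloop
endfacet

endsolid
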